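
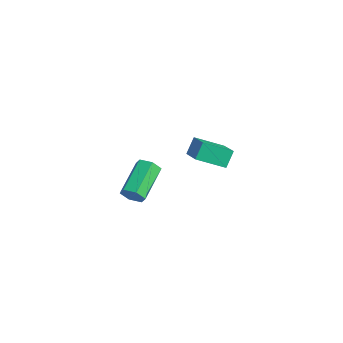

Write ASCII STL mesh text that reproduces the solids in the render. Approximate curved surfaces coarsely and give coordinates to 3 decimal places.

solid 
facet normal 0.518 -0.754 -0.404
outer loop
vertex 2.884 -4.321 0.668
vertex 2.482 -4.297 0.108
vertex 3.057 -3.917 0.136
endloop
endfacet
facet normal 0.817 0.299 0.493
outer loop
vertex 2.884 -4.321 0.668
vertex 3.057 -3.917 0.136
vertex 1.8 -2.747 1.513
endloop
endfacet
facet normal 0.817 0.298 0.493
outer loop
vertex 1.8 -2.747 1.513
vertex 3.057 -3.917 0.136
vertex 1.973 -2.342 0.981
endloop
endfacet
facet normal -0.519 0.753 0.404
outer loop
vertex 1.8 -2.747 1.513
vertex 1.973 -2.342 0.981
vertex 1.398 -2.723 0.952
endloop
endfacet
facet normal 0.518 -0.754 -0.404
outer loop
vertex 3.057 -3.917 0.136
vertex 2.482 -4.297 0.108
vertex 2.655 -3.893 -0.424
endloop
endfacet
facet normal 0.626 0.657 -0.421
outer loop
vertex 3.057 -3.917 0.136
vertex 2.655 -3.893 -0.424
vertex 1.973 -2.342 0.981
endloop
endfacet
facet normal 0.626 0.657 -0.421
outer loop
vertex 1.973 -2.342 0.981
vertex 2.655 -3.893 -0.424
vertex 1.571 -2.318 0.421
endloop
endfacet
facet normal -0.519 0.753 0.405
outer loop
vertex 1.973 -2.342 0.981
vertex 1.571 -2.318 0.421
vertex 1.398 -2.723 0.952
endloop
endfacet
facet normal 0.518 -0.754 -0.404
outer loop
vertex 2.655 -3.893 -0.424
vertex 2.482 -4.297 0.108
vertex 2.08 -4.273 -0.453
endloop
endfacet
facet normal -0.191 0.359 -0.914
outer loop
vertex 2.655 -3.893 -0.424
vertex 2.08 -4.273 -0.453
vertex 1.571 -2.318 0.421
endloop
endfacet
facet normal -0.192 0.359 -0.914
outer loop
vertex 1.571 -2.318 0.421
vertex 2.08 -4.273 -0.453
vertex 0.996 -2.699 0.392
endloop
endfacet
facet normal -0.519 0.753 0.405
outer loop
vertex 1.571 -2.318 0.421
vertex 0.996 -2.699 0.392
vertex 1.398 -2.723 0.952
endloop
endfacet
facet normal 0.519 -0.753 -0.404
outer loop
vertex 2.08 -4.273 -0.453
vertex 2.482 -4.297 0.108
vertex 1.907 -4.678 0.079
endloop
endfacet
facet normal -0.817 -0.298 -0.493
outer loop
vertex 2.08 -4.273 -0.453
vertex 1.907 -4.678 0.079
vertex 0.996 -2.699 0.392
endloop
endfacet
facet normal -0.818 -0.298 -0.492
outer loop
vertex 0.996 -2.699 0.392
vertex 1.907 -4.678 0.079
vertex 0.823 -3.103 0.924
endloop
endfacet
facet normal -0.518 0.754 0.404
outer loop
vertex 0.996 -2.699 0.392
vertex 0.823 -3.103 0.924
vertex 1.398 -2.723 0.952
endloop
endfacet
facet normal 0.519 -0.753 -0.405
outer loop
vertex 1.907 -4.678 0.079
vertex 2.482 -4.297 0.108
vertex 2.309 -4.702 0.639
endloop
endfacet
facet normal -0.626 -0.657 0.421
outer loop
vertex 1.907 -4.678 0.079
vertex 2.309 -4.702 0.639
vertex 0.823 -3.103 0.924
endloop
endfacet
facet normal -0.626 -0.657 0.421
outer loop
vertex 0.823 -3.103 0.924
vertex 2.309 -4.702 0.639
vertex 1.225 -3.127 1.484
endloop
endfacet
facet normal -0.518 0.754 0.404
outer loop
vertex 0.823 -3.103 0.924
vertex 1.225 -3.127 1.484
vertex 1.398 -2.723 0.952
endloop
endfacet
facet normal 0.519 -0.753 -0.405
outer loop
vertex 2.309 -4.702 0.639
vertex 2.482 -4.297 0.108
vertex 2.884 -4.321 0.668
endloop
endfacet
facet normal 0.191 -0.358 0.914
outer loop
vertex 2.309 -4.702 0.639
vertex 2.884 -4.321 0.668
vertex 1.225 -3.127 1.484
endloop
endfacet
facet normal 0.191 -0.359 0.914
outer loop
vertex 1.225 -3.127 1.484
vertex 2.884 -4.321 0.668
vertex 1.8 -2.747 1.513
endloop
endfacet
facet normal -0.518 0.754 0.404
outer loop
vertex 1.225 -3.127 1.484
vertex 1.8 -2.747 1.513
vertex 1.398 -2.723 0.952
endloop
endfacet
facet normal -0.875 0.221 -0.431
outer loop
vertex -2.429 2.358 -1.638
vertex -1.68 3.779 -2.428
vertex -2.155 1.724 -2.52
endloop
endfacet
facet normal -0.418 -0.794 0.441
outer loop
vertex -0.72 1.361 -1.812
vertex -2.429 2.358 -1.638
vertex -2.155 1.724 -2.52
endloop
endfacet
facet normal -0.874 0.221 -0.432
outer loop
vertex -2.155 1.724 -2.52
vertex -1.68 3.779 -2.428
vertex -1.405 3.145 -3.309
endloop
endfacet
facet normal 0.245 -0.566 -0.787
outer loop
vertex -1.405 3.145 -3.309
vertex -0.72 1.361 -1.812
vertex -2.155 1.724 -2.52
endloop
endfacet
facet normal -0.245 0.567 0.787
outer loop
vertex -2.429 2.358 -1.638
vertex -0.245 3.416 -1.72
vertex -1.68 3.779 -2.428
endloop
endfacet
facet normal -0.418 -0.794 0.441
outer loop
vertex -0.995 1.995 -0.931
vertex -2.429 2.358 -1.638
vertex -0.72 1.361 -1.812
endloop
endfacet
facet normal -0.245 0.566 0.787
outer loop
vertex -0.995 1.995 -0.931
vertex -0.245 3.416 -1.72
vertex -2.429 2.358 -1.638
endloop
endfacet
facet normal 0.418 0.794 -0.441
outer loop
vertex -1.68 3.779 -2.428
vertex -0.245 3.416 -1.72
vertex -1.405 3.145 -3.309
endloop
endfacet
facet normal 0.245 -0.566 -0.787
outer loop
vertex 0.029 2.782 -2.602
vertex -0.72 1.361 -1.812
vertex -1.405 3.145 -3.309
endloop
endfacet
facet normal 0.418 0.794 -0.441
outer loop
vertex -1.405 3.145 -3.309
vertex -0.245 3.416 -1.72
vertex 0.029 2.782 -2.602
endloop
endfacet
facet normal 0.874 -0.221 0.432
outer loop
vertex 0.029 2.782 -2.602
vertex -0.995 1.995 -0.931
vertex -0.72 1.361 -1.812
endloop
endfacet
facet normal 0.874 -0.222 0.431
outer loop
vertex -0.245 3.416 -1.72
vertex -0.995 1.995 -0.931
vertex 0.029 2.782 -2.602
endloop
endfacet

endsolid


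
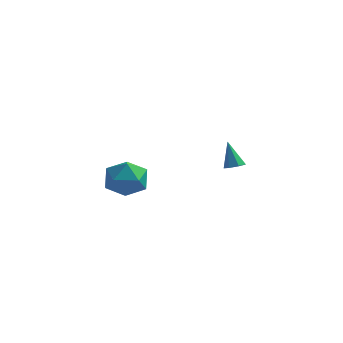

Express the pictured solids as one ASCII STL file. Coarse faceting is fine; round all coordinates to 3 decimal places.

solid 
facet normal 0.218 0.918 0.332
outer loop
vertex -3.68 -2.106 -1.945
vertex -4.124 -2.355 -0.965
vertex -3.051 -2.543 -1.149
endloop
endfacet
facet normal 0.690 0.706 -0.158
outer loop
vertex -3.68 -2.106 -1.945
vertex -3.051 -2.543 -1.149
vertex -2.939 -2.886 -2.192
endloop
endfacet
facet normal 0.335 0.558 -0.759
outer loop
vertex -3.68 -2.106 -1.945
vertex -2.939 -2.886 -2.192
vertex -3.942 -2.911 -2.653
endloop
endfacet
facet normal -0.358 0.680 -0.640
outer loop
vertex -3.68 -2.106 -1.945
vertex -3.942 -2.911 -2.653
vertex -4.674 -2.582 -1.895
endloop
endfacet
facet normal -0.430 0.902 0.034
outer loop
vertex -3.68 -2.106 -1.945
vertex -4.674 -2.582 -1.895
vertex -4.124 -2.355 -0.965
endloop
endfacet
facet normal 0.992 0.101 0.073
outer loop
vertex -2.939 -2.886 -2.192
vertex -3.051 -2.543 -1.149
vertex -2.926 -3.618 -1.365
endloop
endfacet
facet normal 0.227 0.445 0.866
outer loop
vertex -3.051 -2.543 -1.149
vertex -4.124 -2.355 -0.965
vertex -3.658 -3.289 -0.607
endloop
endfacet
facet normal -0.823 0.419 0.384
outer loop
vertex -4.124 -2.355 -0.965
vertex -4.674 -2.582 -1.895
vertex -4.661 -3.314 -1.068
endloop
endfacet
facet normal -0.705 0.060 -0.707
outer loop
vertex -4.674 -2.582 -1.895
vertex -3.942 -2.911 -2.653
vertex -4.549 -3.657 -2.111
endloop
endfacet
facet normal 0.417 -0.137 -0.899
outer loop
vertex -3.942 -2.911 -2.653
vertex -2.939 -2.886 -2.192
vertex -3.476 -3.845 -2.295
endloop
endfacet
facet normal 0.358 -0.680 0.640
outer loop
vertex -3.92 -4.094 -1.315
vertex -2.926 -3.618 -1.365
vertex -3.658 -3.289 -0.607
endloop
endfacet
facet normal -0.335 -0.558 0.759
outer loop
vertex -3.92 -4.094 -1.315
vertex -3.658 -3.289 -0.607
vertex -4.661 -3.314 -1.068
endloop
endfacet
facet normal -0.690 -0.706 0.158
outer loop
vertex -3.92 -4.094 -1.315
vertex -4.661 -3.314 -1.068
vertex -4.549 -3.657 -2.111
endloop
endfacet
facet normal -0.218 -0.918 -0.332
outer loop
vertex -3.92 -4.094 -1.315
vertex -4.549 -3.657 -2.111
vertex -3.476 -3.845 -2.295
endloop
endfacet
facet normal 0.430 -0.902 -0.034
outer loop
vertex -3.92 -4.094 -1.315
vertex -3.476 -3.845 -2.295
vertex -2.926 -3.618 -1.365
endloop
endfacet
facet normal 0.705 -0.060 0.707
outer loop
vertex -3.658 -3.289 -0.607
vertex -2.926 -3.618 -1.365
vertex -3.051 -2.543 -1.149
endloop
endfacet
facet normal -0.417 0.137 0.899
outer loop
vertex -4.661 -3.314 -1.068
vertex -3.658 -3.289 -0.607
vertex -4.124 -2.355 -0.965
endloop
endfacet
facet normal -0.992 -0.101 -0.073
outer loop
vertex -4.549 -3.657 -2.111
vertex -4.661 -3.314 -1.068
vertex -4.674 -2.582 -1.895
endloop
endfacet
facet normal -0.227 -0.445 -0.866
outer loop
vertex -3.476 -3.845 -2.295
vertex -4.549 -3.657 -2.111
vertex -3.942 -2.911 -2.653
endloop
endfacet
facet normal 0.823 -0.419 -0.384
outer loop
vertex -2.926 -3.618 -1.365
vertex -3.476 -3.845 -2.295
vertex -2.939 -2.886 -2.192
endloop
endfacet
facet normal 0.348 -0.205 -0.915
outer loop
vertex -0.912 3.394 -2.854
vertex -1.2 2.937 -2.861
vertex -1.346 3.43 -3.027
endloop
endfacet
facet normal 0.031 0.991 0.129
outer loop
vertex -0.912 3.394 -2.854
vertex -1.346 3.43 -3.027
vertex -1.72 3.243 -1.499
endloop
endfacet
facet normal 0.350 -0.204 -0.914
outer loop
vertex -1.346 3.43 -3.027
vertex -1.2 2.937 -2.861
vertex -1.67 3.095 -3.076
endloop
endfacet
facet normal -0.710 0.699 -0.088
outer loop
vertex -1.346 3.43 -3.027
vertex -1.67 3.095 -3.076
vertex -1.72 3.243 -1.499
endloop
endfacet
facet normal 0.350 -0.204 -0.914
outer loop
vertex -1.67 3.095 -3.076
vertex -1.2 2.937 -2.861
vertex -1.64 2.641 -2.963
endloop
endfacet
facet normal -0.997 -0.072 -0.025
outer loop
vertex -1.67 3.095 -3.076
vertex -1.64 2.641 -2.963
vertex -1.72 3.243 -1.499
endloop
endfacet
facet normal 0.349 -0.204 -0.915
outer loop
vertex -1.64 2.641 -2.963
vertex -1.2 2.937 -2.861
vertex -1.279 2.411 -2.774
endloop
endfacet
facet normal -0.614 -0.741 0.271
outer loop
vertex -1.64 2.641 -2.963
vertex -1.279 2.411 -2.774
vertex -1.72 3.243 -1.499
endloop
endfacet
facet normal 0.350 -0.204 -0.914
outer loop
vertex -1.279 2.411 -2.774
vertex -1.2 2.937 -2.861
vertex -0.859 2.576 -2.65
endloop
endfacet
facet normal 0.146 -0.805 0.576
outer loop
vertex -1.279 2.411 -2.774
vertex -0.859 2.576 -2.65
vertex -1.72 3.243 -1.499
endloop
endfacet
facet normal 0.348 -0.206 -0.915
outer loop
vertex -0.859 2.576 -2.65
vertex -1.2 2.937 -2.861
vertex -0.695 3.014 -2.686
endloop
endfacet
facet normal 0.718 -0.215 0.662
outer loop
vertex -0.859 2.576 -2.65
vertex -0.695 3.014 -2.686
vertex -1.72 3.243 -1.499
endloop
endfacet
facet normal 0.348 -0.205 -0.915
outer loop
vertex -0.695 3.014 -2.686
vertex -1.2 2.937 -2.861
vertex -0.912 3.394 -2.854
endloop
endfacet
facet normal 0.666 0.585 0.462
outer loop
vertex -0.695 3.014 -2.686
vertex -0.912 3.394 -2.854
vertex -1.72 3.243 -1.499
endloop
endfacet

endsolid


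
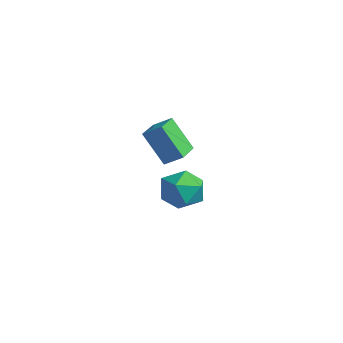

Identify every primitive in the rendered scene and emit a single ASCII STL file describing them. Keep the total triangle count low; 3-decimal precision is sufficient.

solid 
facet normal -0.423 -0.316 0.849
outer loop
vertex 2.98 -3.588 3.089
vertex 2.107 -2.685 2.99
vertex 2.501 -4.098 2.661
endloop
endfacet
facet normal 0.693 -0.717 0.078
outer loop
vertex 3.173 -3.595 1.31
vertex 2.98 -3.588 3.089
vertex 2.501 -4.098 2.661
endloop
endfacet
facet normal -0.423 -0.316 0.849
outer loop
vertex 2.501 -4.098 2.661
vertex 2.107 -2.685 2.99
vertex 1.628 -3.195 2.562
endloop
endfacet
facet normal -0.584 -0.622 -0.522
outer loop
vertex 1.628 -3.195 2.562
vertex 3.173 -3.595 1.31
vertex 2.501 -4.098 2.661
endloop
endfacet
facet normal 0.584 0.622 0.522
outer loop
vertex 2.98 -3.588 3.089
vertex 2.779 -2.182 1.639
vertex 2.107 -2.685 2.99
endloop
endfacet
facet normal 0.693 -0.717 0.078
outer loop
vertex 3.652 -3.085 1.738
vertex 2.98 -3.588 3.089
vertex 3.173 -3.595 1.31
endloop
endfacet
facet normal 0.584 0.622 0.522
outer loop
vertex 3.652 -3.085 1.738
vertex 2.779 -2.182 1.639
vertex 2.98 -3.588 3.089
endloop
endfacet
facet normal -0.693 0.717 -0.078
outer loop
vertex 2.107 -2.685 2.99
vertex 2.779 -2.182 1.639
vertex 1.628 -3.195 2.562
endloop
endfacet
facet normal -0.584 -0.622 -0.522
outer loop
vertex 2.3 -2.692 1.211
vertex 3.173 -3.595 1.31
vertex 1.628 -3.195 2.562
endloop
endfacet
facet normal -0.693 0.717 -0.078
outer loop
vertex 1.628 -3.195 2.562
vertex 2.779 -2.182 1.639
vertex 2.3 -2.692 1.211
endloop
endfacet
facet normal 0.423 0.316 -0.849
outer loop
vertex 2.3 -2.692 1.211
vertex 3.652 -3.085 1.738
vertex 3.173 -3.595 1.31
endloop
endfacet
facet normal 0.423 0.316 -0.849
outer loop
vertex 2.779 -2.182 1.639
vertex 3.652 -3.085 1.738
vertex 2.3 -2.692 1.211
endloop
endfacet
facet normal -0.616 0.788 -0.012
outer loop
vertex -0.754 -0.375 -2.706
vertex -1.111 -0.64 -1.788
vertex -0.309 -0.014 -1.863
endloop
endfacet
facet normal -0.022 0.923 -0.384
outer loop
vertex -0.754 -0.375 -2.706
vertex -0.309 -0.014 -1.863
vertex 0.263 -0.326 -2.647
endloop
endfacet
facet normal 0.031 0.435 -0.900
outer loop
vertex -0.754 -0.375 -2.706
vertex 0.263 -0.326 -2.647
vertex -0.186 -1.145 -3.058
endloop
endfacet
facet normal -0.530 -0.003 -0.848
outer loop
vertex -0.754 -0.375 -2.706
vertex -0.186 -1.145 -3.058
vertex -1.035 -1.339 -2.527
endloop
endfacet
facet normal -0.930 0.215 -0.299
outer loop
vertex -0.754 -0.375 -2.706
vertex -1.035 -1.339 -2.527
vertex -1.111 -0.64 -1.788
endloop
endfacet
facet normal 0.535 0.843 0.055
outer loop
vertex 0.263 -0.326 -2.647
vertex -0.309 -0.014 -1.863
vertex 0.535 -0.561 -1.693
endloop
endfacet
facet normal -0.425 0.623 0.656
outer loop
vertex -0.309 -0.014 -1.863
vertex -1.111 -0.64 -1.788
vertex -0.314 -0.755 -1.162
endloop
endfacet
facet normal -0.933 -0.304 0.191
outer loop
vertex -1.111 -0.64 -1.788
vertex -1.035 -1.339 -2.527
vertex -0.763 -1.574 -1.573
endloop
endfacet
facet normal -0.286 -0.658 -0.697
outer loop
vertex -1.035 -1.339 -2.527
vertex -0.186 -1.145 -3.058
vertex -0.191 -1.886 -2.357
endloop
endfacet
facet normal 0.621 0.052 -0.782
outer loop
vertex -0.186 -1.145 -3.058
vertex 0.263 -0.326 -2.647
vertex 0.611 -1.26 -2.432
endloop
endfacet
facet normal 0.530 0.003 0.848
outer loop
vertex 0.254 -1.525 -1.514
vertex 0.535 -0.561 -1.693
vertex -0.314 -0.755 -1.162
endloop
endfacet
facet normal -0.031 -0.435 0.900
outer loop
vertex 0.254 -1.525 -1.514
vertex -0.314 -0.755 -1.162
vertex -0.763 -1.574 -1.573
endloop
endfacet
facet normal 0.022 -0.923 0.384
outer loop
vertex 0.254 -1.525 -1.514
vertex -0.763 -1.574 -1.573
vertex -0.191 -1.886 -2.357
endloop
endfacet
facet normal 0.616 -0.788 0.012
outer loop
vertex 0.254 -1.525 -1.514
vertex -0.191 -1.886 -2.357
vertex 0.611 -1.26 -2.432
endloop
endfacet
facet normal 0.930 -0.215 0.299
outer loop
vertex 0.254 -1.525 -1.514
vertex 0.611 -1.26 -2.432
vertex 0.535 -0.561 -1.693
endloop
endfacet
facet normal 0.286 0.658 0.697
outer loop
vertex -0.314 -0.755 -1.162
vertex 0.535 -0.561 -1.693
vertex -0.309 -0.014 -1.863
endloop
endfacet
facet normal -0.621 -0.052 0.782
outer loop
vertex -0.763 -1.574 -1.573
vertex -0.314 -0.755 -1.162
vertex -1.111 -0.64 -1.788
endloop
endfacet
facet normal -0.535 -0.843 -0.055
outer loop
vertex -0.191 -1.886 -2.357
vertex -0.763 -1.574 -1.573
vertex -1.035 -1.339 -2.527
endloop
endfacet
facet normal 0.425 -0.623 -0.656
outer loop
vertex 0.611 -1.26 -2.432
vertex -0.191 -1.886 -2.357
vertex -0.186 -1.145 -3.058
endloop
endfacet
facet normal 0.933 0.304 -0.191
outer loop
vertex 0.535 -0.561 -1.693
vertex 0.611 -1.26 -2.432
vertex 0.263 -0.326 -2.647
endloop
endfacet

endsolid


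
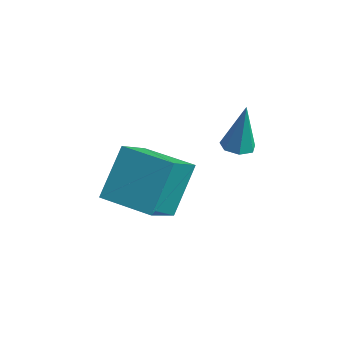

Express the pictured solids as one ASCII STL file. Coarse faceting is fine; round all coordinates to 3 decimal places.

solid 
facet normal -0.992 -0.121 0.041
outer loop
vertex -1.389 0.424 -3.301
vertex -1.49 1.755 -1.812
vertex -1.635 1.963 -4.694
endloop
endfacet
facet normal 0.051 -0.666 -0.744
outer loop
vertex 0.17 2.185 -4.768
vertex -1.389 0.424 -3.301
vertex -1.635 1.963 -4.694
endloop
endfacet
facet normal -0.992 -0.121 0.041
outer loop
vertex -1.635 1.963 -4.694
vertex -1.49 1.755 -1.812
vertex -1.736 3.294 -3.204
endloop
endfacet
facet normal -0.118 0.737 -0.666
outer loop
vertex -1.736 3.294 -3.204
vertex 0.17 2.185 -4.768
vertex -1.635 1.963 -4.694
endloop
endfacet
facet normal 0.118 -0.736 0.666
outer loop
vertex -1.389 0.424 -3.301
vertex 0.315 1.977 -1.886
vertex -1.49 1.755 -1.812
endloop
endfacet
facet normal 0.051 -0.665 -0.745
outer loop
vertex 0.416 0.646 -3.376
vertex -1.389 0.424 -3.301
vertex 0.17 2.185 -4.768
endloop
endfacet
facet normal 0.118 -0.737 0.666
outer loop
vertex 0.416 0.646 -3.376
vertex 0.315 1.977 -1.886
vertex -1.389 0.424 -3.301
endloop
endfacet
facet normal -0.051 0.665 0.745
outer loop
vertex -1.49 1.755 -1.812
vertex 0.315 1.977 -1.886
vertex -1.736 3.294 -3.204
endloop
endfacet
facet normal -0.118 0.736 -0.666
outer loop
vertex 0.069 3.516 -3.279
vertex 0.17 2.185 -4.768
vertex -1.736 3.294 -3.204
endloop
endfacet
facet normal -0.051 0.666 0.744
outer loop
vertex -1.736 3.294 -3.204
vertex 0.315 1.977 -1.886
vertex 0.069 3.516 -3.279
endloop
endfacet
facet normal 0.992 0.121 -0.041
outer loop
vertex 0.069 3.516 -3.279
vertex 0.416 0.646 -3.376
vertex 0.17 2.185 -4.768
endloop
endfacet
facet normal 0.992 0.121 -0.041
outer loop
vertex 0.315 1.977 -1.886
vertex 0.416 0.646 -3.376
vertex 0.069 3.516 -3.279
endloop
endfacet
facet normal -0.031 -0.213 -0.977
outer loop
vertex 2.086 2.885 -1.201
vertex 1.744 3.32 -1.285
vertex 2.304 3.308 -1.3
endloop
endfacet
facet normal 0.865 -0.365 0.345
outer loop
vertex 2.086 2.885 -1.201
vertex 2.304 3.308 -1.3
vertex 1.796 3.68 0.365
endloop
endfacet
facet normal -0.031 -0.213 -0.976
outer loop
vertex 2.304 3.308 -1.3
vertex 1.744 3.32 -1.285
vertex 2.1 3.74 -1.388
endloop
endfacet
facet normal 0.878 0.449 0.168
outer loop
vertex 2.304 3.308 -1.3
vertex 2.1 3.74 -1.388
vertex 1.796 3.68 0.365
endloop
endfacet
facet normal -0.032 -0.213 -0.977
outer loop
vertex 2.1 3.74 -1.388
vertex 1.744 3.32 -1.285
vertex 1.628 3.856 -1.398
endloop
endfacet
facet normal 0.237 0.969 0.074
outer loop
vertex 2.1 3.74 -1.388
vertex 1.628 3.856 -1.398
vertex 1.796 3.68 0.365
endloop
endfacet
facet normal -0.030 -0.212 -0.977
outer loop
vertex 1.628 3.856 -1.398
vertex 1.744 3.32 -1.285
vertex 1.244 3.569 -1.324
endloop
endfacet
facet normal -0.576 0.806 0.135
outer loop
vertex 1.628 3.856 -1.398
vertex 1.244 3.569 -1.324
vertex 1.796 3.68 0.365
endloop
endfacet
facet normal -0.030 -0.213 -0.977
outer loop
vertex 1.244 3.569 -1.324
vertex 1.744 3.32 -1.285
vertex 1.236 3.094 -1.22
endloop
endfacet
facet normal -0.949 0.083 0.305
outer loop
vertex 1.244 3.569 -1.324
vertex 1.236 3.094 -1.22
vertex 1.796 3.68 0.365
endloop
endfacet
facet normal -0.030 -0.214 -0.976
outer loop
vertex 1.236 3.094 -1.22
vertex 1.744 3.32 -1.285
vertex 1.611 2.79 -1.165
endloop
endfacet
facet normal -0.600 -0.658 0.455
outer loop
vertex 1.236 3.094 -1.22
vertex 1.611 2.79 -1.165
vertex 1.796 3.68 0.365
endloop
endfacet
facet normal -0.031 -0.213 -0.976
outer loop
vertex 1.611 2.79 -1.165
vertex 1.744 3.32 -1.285
vertex 2.086 2.885 -1.201
endloop
endfacet
facet normal 0.207 -0.856 0.473
outer loop
vertex 1.611 2.79 -1.165
vertex 2.086 2.885 -1.201
vertex 1.796 3.68 0.365
endloop
endfacet

endsolid


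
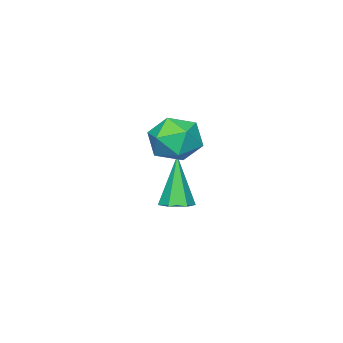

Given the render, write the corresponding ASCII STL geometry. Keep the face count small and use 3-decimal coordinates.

solid 
facet normal 0.231 0.192 -0.954
outer loop
vertex -2.169 -3.801 -0.843
vertex -2.594 -3.363 -0.858
vertex -2.022 -3.228 -0.692
endloop
endfacet
facet normal 0.855 -0.326 0.403
outer loop
vertex -2.169 -3.801 -0.843
vertex -2.022 -3.228 -0.692
vertex -3.066 -3.757 1.098
endloop
endfacet
facet normal 0.231 0.192 -0.954
outer loop
vertex -2.022 -3.228 -0.692
vertex -2.594 -3.363 -0.858
vertex -2.447 -2.79 -0.707
endloop
endfacet
facet normal 0.600 0.601 0.528
outer loop
vertex -2.022 -3.228 -0.692
vertex -2.447 -2.79 -0.707
vertex -3.066 -3.757 1.098
endloop
endfacet
facet normal 0.230 0.192 -0.954
outer loop
vertex -2.447 -2.79 -0.707
vertex -2.594 -3.363 -0.858
vertex -3.018 -2.926 -0.872
endloop
endfacet
facet normal -0.314 0.878 0.363
outer loop
vertex -2.447 -2.79 -0.707
vertex -3.018 -2.926 -0.872
vertex -3.066 -3.757 1.098
endloop
endfacet
facet normal 0.230 0.193 -0.954
outer loop
vertex -3.018 -2.926 -0.872
vertex -2.594 -3.363 -0.858
vertex -3.165 -3.498 -1.023
endloop
endfacet
facet normal -0.970 0.230 0.073
outer loop
vertex -3.018 -2.926 -0.872
vertex -3.165 -3.498 -1.023
vertex -3.066 -3.757 1.098
endloop
endfacet
facet normal 0.231 0.191 -0.954
outer loop
vertex -3.165 -3.498 -1.023
vertex -2.594 -3.363 -0.858
vertex -2.74 -3.936 -1.008
endloop
endfacet
facet normal -0.716 -0.696 -0.052
outer loop
vertex -3.165 -3.498 -1.023
vertex -2.74 -3.936 -1.008
vertex -3.066 -3.757 1.098
endloop
endfacet
facet normal 0.231 0.191 -0.954
outer loop
vertex -2.74 -3.936 -1.008
vertex -2.594 -3.363 -0.858
vertex -2.169 -3.801 -0.843
endloop
endfacet
facet normal 0.197 -0.974 0.113
outer loop
vertex -2.74 -3.936 -1.008
vertex -2.169 -3.801 -0.843
vertex -3.066 -3.757 1.098
endloop
endfacet
facet normal -0.126 0.346 0.930
outer loop
vertex -0.077 -0.784 3.884
vertex -0.947 -1.156 3.905
vertex -0.206 -1.668 4.196
endloop
endfacet
facet normal 0.562 0.201 0.802
outer loop
vertex -0.077 -0.784 3.884
vertex -0.206 -1.668 4.196
vertex 0.527 -1.467 3.632
endloop
endfacet
facet normal 0.769 0.591 0.243
outer loop
vertex -0.077 -0.784 3.884
vertex 0.527 -1.467 3.632
vertex 0.24 -0.831 2.994
endloop
endfacet
facet normal 0.211 0.977 0.024
outer loop
vertex -0.077 -0.784 3.884
vertex 0.24 -0.831 2.994
vertex -0.671 -0.638 3.162
endloop
endfacet
facet normal -0.342 0.826 0.449
outer loop
vertex -0.077 -0.784 3.884
vertex -0.671 -0.638 3.162
vertex -0.947 -1.156 3.905
endloop
endfacet
facet normal 0.613 -0.487 0.623
outer loop
vertex 0.527 -1.467 3.632
vertex -0.206 -1.668 4.196
vertex 0.031 -2.262 3.498
endloop
endfacet
facet normal -0.500 -0.253 0.828
outer loop
vertex -0.206 -1.668 4.196
vertex -0.947 -1.156 3.905
vertex -0.88 -2.069 3.666
endloop
endfacet
facet normal -0.851 0.523 0.048
outer loop
vertex -0.947 -1.156 3.905
vertex -0.671 -0.638 3.162
vertex -1.167 -1.433 3.028
endloop
endfacet
facet normal 0.045 0.768 -0.639
outer loop
vertex -0.671 -0.638 3.162
vertex 0.24 -0.831 2.994
vertex -0.434 -1.232 2.464
endloop
endfacet
facet normal 0.948 0.144 -0.283
outer loop
vertex 0.24 -0.831 2.994
vertex 0.527 -1.467 3.632
vertex 0.307 -1.744 2.755
endloop
endfacet
facet normal -0.211 -0.977 -0.024
outer loop
vertex -0.563 -2.116 2.776
vertex 0.031 -2.262 3.498
vertex -0.88 -2.069 3.666
endloop
endfacet
facet normal -0.769 -0.591 -0.243
outer loop
vertex -0.563 -2.116 2.776
vertex -0.88 -2.069 3.666
vertex -1.167 -1.433 3.028
endloop
endfacet
facet normal -0.562 -0.201 -0.802
outer loop
vertex -0.563 -2.116 2.776
vertex -1.167 -1.433 3.028
vertex -0.434 -1.232 2.464
endloop
endfacet
facet normal 0.126 -0.346 -0.930
outer loop
vertex -0.563 -2.116 2.776
vertex -0.434 -1.232 2.464
vertex 0.307 -1.744 2.755
endloop
endfacet
facet normal 0.342 -0.826 -0.449
outer loop
vertex -0.563 -2.116 2.776
vertex 0.307 -1.744 2.755
vertex 0.031 -2.262 3.498
endloop
endfacet
facet normal -0.045 -0.768 0.639
outer loop
vertex -0.88 -2.069 3.666
vertex 0.031 -2.262 3.498
vertex -0.206 -1.668 4.196
endloop
endfacet
facet normal -0.948 -0.144 0.283
outer loop
vertex -1.167 -1.433 3.028
vertex -0.88 -2.069 3.666
vertex -0.947 -1.156 3.905
endloop
endfacet
facet normal -0.613 0.487 -0.623
outer loop
vertex -0.434 -1.232 2.464
vertex -1.167 -1.433 3.028
vertex -0.671 -0.638 3.162
endloop
endfacet
facet normal 0.500 0.253 -0.828
outer loop
vertex 0.307 -1.744 2.755
vertex -0.434 -1.232 2.464
vertex 0.24 -0.831 2.994
endloop
endfacet
facet normal 0.851 -0.523 -0.048
outer loop
vertex 0.031 -2.262 3.498
vertex 0.307 -1.744 2.755
vertex 0.527 -1.467 3.632
endloop
endfacet

endsolid


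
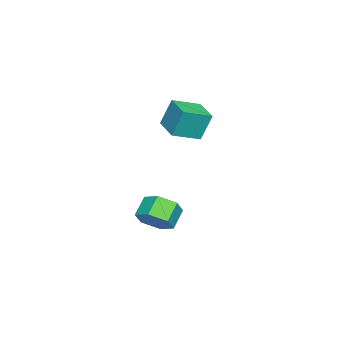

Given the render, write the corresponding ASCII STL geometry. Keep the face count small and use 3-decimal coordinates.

solid 
facet normal 0.777 -0.119 -0.618
outer loop
vertex 3.921 -0.547 -2.2
vertex 3.255 -0.45 -3.057
vertex 3.728 0.435 -2.632
endloop
endfacet
facet normal 0.604 0.417 0.679
outer loop
vertex 3.921 -0.547 -2.2
vertex 3.728 0.435 -2.632
vertex 2.872 -0.386 -1.366
endloop
endfacet
facet normal 0.603 0.418 0.679
outer loop
vertex 2.872 -0.386 -1.366
vertex 3.728 0.435 -2.632
vertex 2.678 0.595 -1.798
endloop
endfacet
facet normal -0.777 0.119 0.618
outer loop
vertex 2.872 -0.386 -1.366
vertex 2.678 0.595 -1.798
vertex 2.205 -0.29 -2.223
endloop
endfacet
facet normal 0.777 -0.118 -0.618
outer loop
vertex 3.728 0.435 -2.632
vertex 3.255 -0.45 -3.057
vertex 3.061 0.532 -3.489
endloop
endfacet
facet normal 0.148 0.989 -0.003
outer loop
vertex 3.728 0.435 -2.632
vertex 3.061 0.532 -3.489
vertex 2.678 0.595 -1.798
endloop
endfacet
facet normal 0.148 0.989 -0.003
outer loop
vertex 2.678 0.595 -1.798
vertex 3.061 0.532 -3.489
vertex 2.012 0.692 -2.655
endloop
endfacet
facet normal -0.777 0.119 0.618
outer loop
vertex 2.678 0.595 -1.798
vertex 2.012 0.692 -2.655
vertex 2.205 -0.29 -2.223
endloop
endfacet
facet normal 0.777 -0.118 -0.618
outer loop
vertex 3.061 0.532 -3.489
vertex 3.255 -0.45 -3.057
vertex 2.588 -0.354 -3.914
endloop
endfacet
facet normal -0.456 0.571 -0.683
outer loop
vertex 3.061 0.532 -3.489
vertex 2.588 -0.354 -3.914
vertex 2.012 0.692 -2.655
endloop
endfacet
facet normal -0.455 0.571 -0.683
outer loop
vertex 2.012 0.692 -2.655
vertex 2.588 -0.354 -3.914
vertex 1.539 -0.193 -3.08
endloop
endfacet
facet normal -0.777 0.119 0.618
outer loop
vertex 2.012 0.692 -2.655
vertex 1.539 -0.193 -3.08
vertex 2.205 -0.29 -2.223
endloop
endfacet
facet normal 0.777 -0.119 -0.618
outer loop
vertex 2.588 -0.354 -3.914
vertex 3.255 -0.45 -3.057
vertex 2.782 -1.335 -3.482
endloop
endfacet
facet normal -0.604 -0.418 -0.679
outer loop
vertex 2.588 -0.354 -3.914
vertex 2.782 -1.335 -3.482
vertex 1.539 -0.193 -3.08
endloop
endfacet
facet normal -0.603 -0.417 -0.679
outer loop
vertex 1.539 -0.193 -3.08
vertex 2.782 -1.335 -3.482
vertex 1.732 -1.175 -2.648
endloop
endfacet
facet normal -0.777 0.119 0.618
outer loop
vertex 1.539 -0.193 -3.08
vertex 1.732 -1.175 -2.648
vertex 2.205 -0.29 -2.223
endloop
endfacet
facet normal 0.777 -0.119 -0.618
outer loop
vertex 2.782 -1.335 -3.482
vertex 3.255 -0.45 -3.057
vertex 3.448 -1.432 -2.625
endloop
endfacet
facet normal -0.148 -0.989 0.003
outer loop
vertex 2.782 -1.335 -3.482
vertex 3.448 -1.432 -2.625
vertex 1.732 -1.175 -2.648
endloop
endfacet
facet normal -0.148 -0.989 0.003
outer loop
vertex 1.732 -1.175 -2.648
vertex 3.448 -1.432 -2.625
vertex 2.399 -1.272 -1.791
endloop
endfacet
facet normal -0.777 0.118 0.618
outer loop
vertex 1.732 -1.175 -2.648
vertex 2.399 -1.272 -1.791
vertex 2.205 -0.29 -2.223
endloop
endfacet
facet normal 0.777 -0.119 -0.618
outer loop
vertex 3.448 -1.432 -2.625
vertex 3.255 -0.45 -3.057
vertex 3.921 -0.547 -2.2
endloop
endfacet
facet normal 0.456 -0.571 0.683
outer loop
vertex 3.448 -1.432 -2.625
vertex 3.921 -0.547 -2.2
vertex 2.399 -1.272 -1.791
endloop
endfacet
facet normal 0.455 -0.571 0.683
outer loop
vertex 2.399 -1.272 -1.791
vertex 3.921 -0.547 -2.2
vertex 2.872 -0.386 -1.366
endloop
endfacet
facet normal -0.777 0.118 0.618
outer loop
vertex 2.399 -1.272 -1.791
vertex 2.872 -0.386 -1.366
vertex 2.205 -0.29 -2.223
endloop
endfacet
facet normal -0.775 -0.623 0.105
outer loop
vertex 0.857 -0.285 4.701
vertex -0.194 0.928 4.139
vertex 1.084 -0.84 3.078
endloop
endfacet
facet normal 0.618 -0.714 0.330
outer loop
vertex 2.394 0.212 2.901
vertex 0.857 -0.285 4.701
vertex 1.084 -0.84 3.078
endloop
endfacet
facet normal -0.775 -0.623 0.105
outer loop
vertex 1.084 -0.84 3.078
vertex -0.194 0.928 4.139
vertex 0.033 0.372 2.516
endloop
endfacet
facet normal 0.131 -0.321 -0.938
outer loop
vertex 0.033 0.372 2.516
vertex 2.394 0.212 2.901
vertex 1.084 -0.84 3.078
endloop
endfacet
facet normal -0.131 0.321 0.938
outer loop
vertex 0.857 -0.285 4.701
vertex 1.116 1.98 3.962
vertex -0.194 0.928 4.139
endloop
endfacet
facet normal 0.618 -0.713 0.331
outer loop
vertex 2.167 0.768 4.524
vertex 0.857 -0.285 4.701
vertex 2.394 0.212 2.901
endloop
endfacet
facet normal -0.131 0.321 0.938
outer loop
vertex 2.167 0.768 4.524
vertex 1.116 1.98 3.962
vertex 0.857 -0.285 4.701
endloop
endfacet
facet normal -0.618 0.713 -0.331
outer loop
vertex -0.194 0.928 4.139
vertex 1.116 1.98 3.962
vertex 0.033 0.372 2.516
endloop
endfacet
facet normal 0.131 -0.321 -0.938
outer loop
vertex 1.343 1.425 2.339
vertex 2.394 0.212 2.901
vertex 0.033 0.372 2.516
endloop
endfacet
facet normal -0.618 0.713 -0.330
outer loop
vertex 0.033 0.372 2.516
vertex 1.116 1.98 3.962
vertex 1.343 1.425 2.339
endloop
endfacet
facet normal 0.775 0.623 -0.105
outer loop
vertex 1.343 1.425 2.339
vertex 2.167 0.768 4.524
vertex 2.394 0.212 2.901
endloop
endfacet
facet normal 0.775 0.623 -0.105
outer loop
vertex 1.116 1.98 3.962
vertex 2.167 0.768 4.524
vertex 1.343 1.425 2.339
endloop
endfacet

endsolid


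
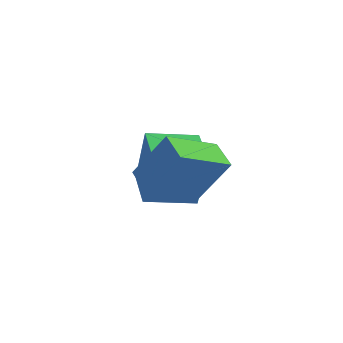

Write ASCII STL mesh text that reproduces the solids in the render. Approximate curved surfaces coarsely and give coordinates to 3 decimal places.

solid 
facet normal -0.552 -0.081 -0.830
outer loop
vertex -1.974 -1.78 1.945
vertex -2.801 -1.168 2.435
vertex -1.184 -0.169 1.263
endloop
endfacet
facet normal 0.726 -0.538 -0.430
outer loop
vertex -0.119 -0.012 2.865
vertex -1.974 -1.78 1.945
vertex -1.184 -0.169 1.263
endloop
endfacet
facet normal -0.551 -0.081 -0.830
outer loop
vertex -1.184 -0.169 1.263
vertex -2.801 -1.168 2.435
vertex -2.012 0.444 1.753
endloop
endfacet
facet normal 0.411 0.839 -0.356
outer loop
vertex -2.012 0.444 1.753
vertex -0.119 -0.012 2.865
vertex -1.184 -0.169 1.263
endloop
endfacet
facet normal -0.411 -0.840 0.355
outer loop
vertex -1.974 -1.78 1.945
vertex -1.736 -1.011 4.037
vertex -2.801 -1.168 2.435
endloop
endfacet
facet normal 0.725 -0.537 -0.430
outer loop
vertex -0.908 -1.624 3.547
vertex -1.974 -1.78 1.945
vertex -0.119 -0.012 2.865
endloop
endfacet
facet normal -0.411 -0.839 0.355
outer loop
vertex -0.908 -1.624 3.547
vertex -1.736 -1.011 4.037
vertex -1.974 -1.78 1.945
endloop
endfacet
facet normal -0.726 0.537 0.430
outer loop
vertex -2.801 -1.168 2.435
vertex -1.736 -1.011 4.037
vertex -2.012 0.444 1.753
endloop
endfacet
facet normal 0.411 0.840 -0.355
outer loop
vertex -0.946 0.6 3.355
vertex -0.119 -0.012 2.865
vertex -2.012 0.444 1.753
endloop
endfacet
facet normal -0.725 0.538 0.430
outer loop
vertex -2.012 0.444 1.753
vertex -1.736 -1.011 4.037
vertex -0.946 0.6 3.355
endloop
endfacet
facet normal 0.552 0.081 0.830
outer loop
vertex -0.946 0.6 3.355
vertex -0.908 -1.624 3.547
vertex -0.119 -0.012 2.865
endloop
endfacet
facet normal 0.551 0.081 0.830
outer loop
vertex -1.736 -1.011 4.037
vertex -0.908 -1.624 3.547
vertex -0.946 0.6 3.355
endloop
endfacet
facet normal -0.609 0.766 0.208
outer loop
vertex -4.27 2.007 2.785
vertex -2.951 3.109 2.589
vertex -4.741 2.199 0.696
endloop
endfacet
facet normal -0.762 -0.637 0.113
outer loop
vertex -3.669 0.851 0.331
vertex -4.27 2.007 2.785
vertex -4.741 2.199 0.696
endloop
endfacet
facet normal -0.609 0.766 0.207
outer loop
vertex -4.741 2.199 0.696
vertex -2.951 3.109 2.589
vertex -3.421 3.301 0.5
endloop
endfacet
facet normal -0.219 0.089 -0.972
outer loop
vertex -3.421 3.301 0.5
vertex -3.669 0.851 0.331
vertex -4.741 2.199 0.696
endloop
endfacet
facet normal 0.219 -0.089 0.972
outer loop
vertex -4.27 2.007 2.785
vertex -1.879 1.761 2.224
vertex -2.951 3.109 2.589
endloop
endfacet
facet normal -0.763 -0.637 0.113
outer loop
vertex -3.199 0.659 2.42
vertex -4.27 2.007 2.785
vertex -3.669 0.851 0.331
endloop
endfacet
facet normal 0.219 -0.089 0.972
outer loop
vertex -3.199 0.659 2.42
vertex -1.879 1.761 2.224
vertex -4.27 2.007 2.785
endloop
endfacet
facet normal 0.763 0.637 -0.113
outer loop
vertex -2.951 3.109 2.589
vertex -1.879 1.761 2.224
vertex -3.421 3.301 0.5
endloop
endfacet
facet normal -0.219 0.089 -0.972
outer loop
vertex -2.35 1.953 0.135
vertex -3.669 0.851 0.331
vertex -3.421 3.301 0.5
endloop
endfacet
facet normal 0.763 0.637 -0.113
outer loop
vertex -3.421 3.301 0.5
vertex -1.879 1.761 2.224
vertex -2.35 1.953 0.135
endloop
endfacet
facet normal 0.609 -0.766 -0.207
outer loop
vertex -2.35 1.953 0.135
vertex -3.199 0.659 2.42
vertex -3.669 0.851 0.331
endloop
endfacet
facet normal 0.609 -0.766 -0.208
outer loop
vertex -1.879 1.761 2.224
vertex -3.199 0.659 2.42
vertex -2.35 1.953 0.135
endloop
endfacet

endsolid


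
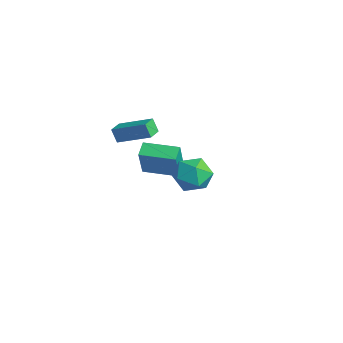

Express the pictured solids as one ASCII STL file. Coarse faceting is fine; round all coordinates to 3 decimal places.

solid 
facet normal -0.617 0.777 -0.124
outer loop
vertex -3.808 -1.07 0.8
vertex -2.36 0.218 1.66
vertex -3.445 -0.916 -0.042
endloop
endfacet
facet normal -0.683 -0.607 -0.406
outer loop
vertex -2.84 -1.678 0.08
vertex -3.808 -1.07 0.8
vertex -3.445 -0.916 -0.042
endloop
endfacet
facet normal -0.616 0.778 -0.125
outer loop
vertex -3.445 -0.916 -0.042
vertex -2.36 0.218 1.66
vertex -1.996 0.371 0.818
endloop
endfacet
facet normal 0.391 0.165 -0.906
outer loop
vertex -1.996 0.371 0.818
vertex -2.84 -1.678 0.08
vertex -3.445 -0.916 -0.042
endloop
endfacet
facet normal -0.391 -0.165 0.906
outer loop
vertex -3.808 -1.07 0.8
vertex -1.755 -0.544 1.782
vertex -2.36 0.218 1.66
endloop
endfacet
facet normal -0.683 -0.607 -0.406
outer loop
vertex -3.204 -1.831 0.922
vertex -3.808 -1.07 0.8
vertex -2.84 -1.678 0.08
endloop
endfacet
facet normal -0.391 -0.165 0.906
outer loop
vertex -3.204 -1.831 0.922
vertex -1.755 -0.544 1.782
vertex -3.808 -1.07 0.8
endloop
endfacet
facet normal 0.683 0.607 0.406
outer loop
vertex -2.36 0.218 1.66
vertex -1.755 -0.544 1.782
vertex -1.996 0.371 0.818
endloop
endfacet
facet normal 0.391 0.165 -0.905
outer loop
vertex -1.392 -0.39 0.94
vertex -2.84 -1.678 0.08
vertex -1.996 0.371 0.818
endloop
endfacet
facet normal 0.683 0.607 0.406
outer loop
vertex -1.996 0.371 0.818
vertex -1.755 -0.544 1.782
vertex -1.392 -0.39 0.94
endloop
endfacet
facet normal 0.617 -0.777 0.125
outer loop
vertex -1.392 -0.39 0.94
vertex -3.204 -1.831 0.922
vertex -2.84 -1.678 0.08
endloop
endfacet
facet normal 0.617 -0.777 0.124
outer loop
vertex -1.755 -0.544 1.782
vertex -3.204 -1.831 0.922
vertex -1.392 -0.39 0.94
endloop
endfacet
facet normal -0.674 0.627 0.390
outer loop
vertex -3.512 0.205 -0.941
vertex -2.101 1.733 -0.96
vertex -4.126 0.747 -2.874
endloop
endfacet
facet normal -0.678 -0.735 0.009
outer loop
vertex -3.459 0.127 -3.26
vertex -3.512 0.205 -0.941
vertex -4.126 0.747 -2.874
endloop
endfacet
facet normal -0.674 0.627 0.391
outer loop
vertex -4.126 0.747 -2.874
vertex -2.101 1.733 -0.96
vertex -2.716 2.276 -2.893
endloop
endfacet
facet normal -0.293 0.258 -0.921
outer loop
vertex -2.716 2.276 -2.893
vertex -3.459 0.127 -3.26
vertex -4.126 0.747 -2.874
endloop
endfacet
facet normal 0.292 -0.259 0.921
outer loop
vertex -3.512 0.205 -0.941
vertex -1.434 1.113 -1.346
vertex -2.101 1.733 -0.96
endloop
endfacet
facet normal -0.678 -0.735 0.009
outer loop
vertex -2.844 -0.416 -1.327
vertex -3.512 0.205 -0.941
vertex -3.459 0.127 -3.26
endloop
endfacet
facet normal 0.292 -0.258 0.921
outer loop
vertex -2.844 -0.416 -1.327
vertex -1.434 1.113 -1.346
vertex -3.512 0.205 -0.941
endloop
endfacet
facet normal 0.678 0.735 -0.009
outer loop
vertex -2.101 1.733 -0.96
vertex -1.434 1.113 -1.346
vertex -2.716 2.276 -2.893
endloop
endfacet
facet normal -0.292 0.258 -0.921
outer loop
vertex -2.048 1.655 -3.279
vertex -3.459 0.127 -3.26
vertex -2.716 2.276 -2.893
endloop
endfacet
facet normal 0.678 0.735 -0.009
outer loop
vertex -2.716 2.276 -2.893
vertex -1.434 1.113 -1.346
vertex -2.048 1.655 -3.279
endloop
endfacet
facet normal 0.674 -0.627 -0.391
outer loop
vertex -2.048 1.655 -3.279
vertex -2.844 -0.416 -1.327
vertex -3.459 0.127 -3.26
endloop
endfacet
facet normal 0.674 -0.627 -0.390
outer loop
vertex -1.434 1.113 -1.346
vertex -2.844 -0.416 -1.327
vertex -2.048 1.655 -3.279
endloop
endfacet
facet normal 0.052 0.942 0.331
outer loop
vertex 3.289 0.438 0.959
vertex 3.331 0.049 2.059
vertex 4.318 0.206 1.457
endloop
endfacet
facet normal 0.351 0.882 -0.315
outer loop
vertex 3.289 0.438 0.959
vertex 4.318 0.206 1.457
vertex 4.121 -0.11 0.351
endloop
endfacet
facet normal -0.143 0.630 -0.763
outer loop
vertex 3.289 0.438 0.959
vertex 4.121 -0.11 0.351
vertex 3.011 -0.461 0.269
endloop
endfacet
facet normal -0.747 0.534 -0.395
outer loop
vertex 3.289 0.438 0.959
vertex 3.011 -0.461 0.269
vertex 2.523 -0.363 1.325
endloop
endfacet
facet normal -0.626 0.727 0.281
outer loop
vertex 3.289 0.438 0.959
vertex 2.523 -0.363 1.325
vertex 3.331 0.049 2.059
endloop
endfacet
facet normal 0.876 0.400 -0.270
outer loop
vertex 4.121 -0.11 0.351
vertex 4.318 0.206 1.457
vertex 4.677 -0.837 1.075
endloop
endfacet
facet normal 0.392 0.498 0.773
outer loop
vertex 4.318 0.206 1.457
vertex 3.331 0.049 2.059
vertex 4.189 -0.739 2.131
endloop
endfacet
facet normal -0.706 0.150 0.693
outer loop
vertex 3.331 0.049 2.059
vertex 2.523 -0.363 1.325
vertex 3.079 -1.09 2.049
endloop
endfacet
facet normal -0.901 -0.163 -0.401
outer loop
vertex 2.523 -0.363 1.325
vertex 3.011 -0.461 0.269
vertex 2.882 -1.406 0.943
endloop
endfacet
facet normal 0.076 -0.008 -0.997
outer loop
vertex 3.011 -0.461 0.269
vertex 4.121 -0.11 0.351
vertex 3.869 -1.249 0.341
endloop
endfacet
facet normal 0.747 -0.534 0.395
outer loop
vertex 3.911 -1.638 1.441
vertex 4.677 -0.837 1.075
vertex 4.189 -0.739 2.131
endloop
endfacet
facet normal 0.143 -0.630 0.763
outer loop
vertex 3.911 -1.638 1.441
vertex 4.189 -0.739 2.131
vertex 3.079 -1.09 2.049
endloop
endfacet
facet normal -0.351 -0.882 0.315
outer loop
vertex 3.911 -1.638 1.441
vertex 3.079 -1.09 2.049
vertex 2.882 -1.406 0.943
endloop
endfacet
facet normal -0.052 -0.942 -0.331
outer loop
vertex 3.911 -1.638 1.441
vertex 2.882 -1.406 0.943
vertex 3.869 -1.249 0.341
endloop
endfacet
facet normal 0.626 -0.727 -0.281
outer loop
vertex 3.911 -1.638 1.441
vertex 3.869 -1.249 0.341
vertex 4.677 -0.837 1.075
endloop
endfacet
facet normal 0.901 0.163 0.401
outer loop
vertex 4.189 -0.739 2.131
vertex 4.677 -0.837 1.075
vertex 4.318 0.206 1.457
endloop
endfacet
facet normal -0.076 0.008 0.997
outer loop
vertex 3.079 -1.09 2.049
vertex 4.189 -0.739 2.131
vertex 3.331 0.049 2.059
endloop
endfacet
facet normal -0.876 -0.400 0.270
outer loop
vertex 2.882 -1.406 0.943
vertex 3.079 -1.09 2.049
vertex 2.523 -0.363 1.325
endloop
endfacet
facet normal -0.392 -0.498 -0.773
outer loop
vertex 3.869 -1.249 0.341
vertex 2.882 -1.406 0.943
vertex 3.011 -0.461 0.269
endloop
endfacet
facet normal 0.706 -0.150 -0.693
outer loop
vertex 4.677 -0.837 1.075
vertex 3.869 -1.249 0.341
vertex 4.121 -0.11 0.351
endloop
endfacet

endsolid


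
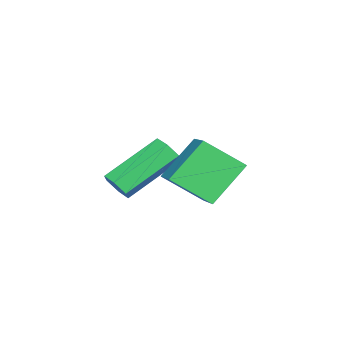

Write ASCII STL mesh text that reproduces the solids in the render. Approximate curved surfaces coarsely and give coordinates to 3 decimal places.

solid 
facet normal 0.731 -0.441 -0.521
outer loop
vertex -1.113 -2.453 2.418
vertex -1.473 -2.583 2.023
vertex -1.2 -2.105 2.001
endloop
endfacet
facet normal 0.664 0.636 0.393
outer loop
vertex -1.113 -2.453 2.418
vertex -1.2 -2.105 2.001
vertex -2.648 -1.527 3.512
endloop
endfacet
facet normal 0.663 0.637 0.392
outer loop
vertex -2.648 -1.527 3.512
vertex -1.2 -2.105 2.001
vertex -2.735 -1.18 3.095
endloop
endfacet
facet normal -0.732 0.441 0.520
outer loop
vertex -2.648 -1.527 3.512
vertex -2.735 -1.18 3.095
vertex -3.007 -1.657 3.117
endloop
endfacet
facet normal 0.731 -0.442 -0.520
outer loop
vertex -1.2 -2.105 2.001
vertex -1.473 -2.583 2.023
vertex -1.56 -2.236 1.606
endloop
endfacet
facet normal 0.192 0.866 -0.462
outer loop
vertex -1.2 -2.105 2.001
vertex -1.56 -2.236 1.606
vertex -2.735 -1.18 3.095
endloop
endfacet
facet normal 0.194 0.866 -0.461
outer loop
vertex -2.735 -1.18 3.095
vertex -1.56 -2.236 1.606
vertex -3.095 -1.31 2.7
endloop
endfacet
facet normal -0.731 0.441 0.521
outer loop
vertex -2.735 -1.18 3.095
vertex -3.095 -1.31 2.7
vertex -3.007 -1.657 3.117
endloop
endfacet
facet normal 0.732 -0.441 -0.520
outer loop
vertex -1.56 -2.236 1.606
vertex -1.473 -2.583 2.023
vertex -1.832 -2.713 1.628
endloop
endfacet
facet normal -0.470 0.229 -0.853
outer loop
vertex -1.56 -2.236 1.606
vertex -1.832 -2.713 1.628
vertex -3.095 -1.31 2.7
endloop
endfacet
facet normal -0.470 0.229 -0.853
outer loop
vertex -3.095 -1.31 2.7
vertex -1.832 -2.713 1.628
vertex -3.367 -1.787 2.722
endloop
endfacet
facet normal -0.731 0.441 0.521
outer loop
vertex -3.095 -1.31 2.7
vertex -3.367 -1.787 2.722
vertex -3.007 -1.657 3.117
endloop
endfacet
facet normal 0.732 -0.441 -0.520
outer loop
vertex -1.832 -2.713 1.628
vertex -1.473 -2.583 2.023
vertex -1.745 -3.06 2.045
endloop
endfacet
facet normal -0.664 -0.637 -0.392
outer loop
vertex -1.832 -2.713 1.628
vertex -1.745 -3.06 2.045
vertex -3.367 -1.787 2.722
endloop
endfacet
facet normal -0.664 -0.637 -0.393
outer loop
vertex -3.367 -1.787 2.722
vertex -1.745 -3.06 2.045
vertex -3.28 -2.135 3.139
endloop
endfacet
facet normal -0.731 0.441 0.521
outer loop
vertex -3.367 -1.787 2.722
vertex -3.28 -2.135 3.139
vertex -3.007 -1.657 3.117
endloop
endfacet
facet normal 0.731 -0.441 -0.521
outer loop
vertex -1.745 -3.06 2.045
vertex -1.473 -2.583 2.023
vertex -1.385 -2.93 2.44
endloop
endfacet
facet normal -0.193 -0.866 0.461
outer loop
vertex -1.745 -3.06 2.045
vertex -1.385 -2.93 2.44
vertex -3.28 -2.135 3.139
endloop
endfacet
facet normal -0.192 -0.865 0.462
outer loop
vertex -3.28 -2.135 3.139
vertex -1.385 -2.93 2.44
vertex -2.92 -2.004 3.534
endloop
endfacet
facet normal -0.731 0.442 0.520
outer loop
vertex -3.28 -2.135 3.139
vertex -2.92 -2.004 3.534
vertex -3.007 -1.657 3.117
endloop
endfacet
facet normal 0.731 -0.441 -0.521
outer loop
vertex -1.385 -2.93 2.44
vertex -1.473 -2.583 2.023
vertex -1.113 -2.453 2.418
endloop
endfacet
facet normal 0.470 -0.229 0.853
outer loop
vertex -1.385 -2.93 2.44
vertex -1.113 -2.453 2.418
vertex -2.92 -2.004 3.534
endloop
endfacet
facet normal 0.470 -0.229 0.853
outer loop
vertex -2.92 -2.004 3.534
vertex -1.113 -2.453 2.418
vertex -2.648 -1.527 3.512
endloop
endfacet
facet normal -0.732 0.441 0.520
outer loop
vertex -2.92 -2.004 3.534
vertex -2.648 -1.527 3.512
vertex -3.007 -1.657 3.117
endloop
endfacet
facet normal -0.641 0.311 0.702
outer loop
vertex -1.981 -0.292 4.355
vertex -0.863 0.57 4.994
vertex -2.375 0.863 3.484
endloop
endfacet
facet normal -0.721 -0.557 -0.412
outer loop
vertex -1.317 0.35 2.326
vertex -1.981 -0.292 4.355
vertex -2.375 0.863 3.484
endloop
endfacet
facet normal -0.641 0.311 0.702
outer loop
vertex -2.375 0.863 3.484
vertex -0.863 0.57 4.994
vertex -1.256 1.726 4.123
endloop
endfacet
facet normal -0.262 0.770 -0.581
outer loop
vertex -1.256 1.726 4.123
vertex -1.317 0.35 2.326
vertex -2.375 0.863 3.484
endloop
endfacet
facet normal 0.262 -0.771 0.581
outer loop
vertex -1.981 -0.292 4.355
vertex 0.195 0.057 3.836
vertex -0.863 0.57 4.994
endloop
endfacet
facet normal -0.722 -0.556 -0.412
outer loop
vertex -0.924 -0.806 3.197
vertex -1.981 -0.292 4.355
vertex -1.317 0.35 2.326
endloop
endfacet
facet normal 0.262 -0.770 0.581
outer loop
vertex -0.924 -0.806 3.197
vertex 0.195 0.057 3.836
vertex -1.981 -0.292 4.355
endloop
endfacet
facet normal 0.721 0.556 0.413
outer loop
vertex -0.863 0.57 4.994
vertex 0.195 0.057 3.836
vertex -1.256 1.726 4.123
endloop
endfacet
facet normal -0.262 0.771 -0.581
outer loop
vertex -0.199 1.212 2.965
vertex -1.317 0.35 2.326
vertex -1.256 1.726 4.123
endloop
endfacet
facet normal 0.722 0.557 0.412
outer loop
vertex -1.256 1.726 4.123
vertex 0.195 0.057 3.836
vertex -0.199 1.212 2.965
endloop
endfacet
facet normal 0.641 -0.311 -0.702
outer loop
vertex -0.199 1.212 2.965
vertex -0.924 -0.806 3.197
vertex -1.317 0.35 2.326
endloop
endfacet
facet normal 0.641 -0.311 -0.702
outer loop
vertex 0.195 0.057 3.836
vertex -0.924 -0.806 3.197
vertex -0.199 1.212 2.965
endloop
endfacet

endsolid


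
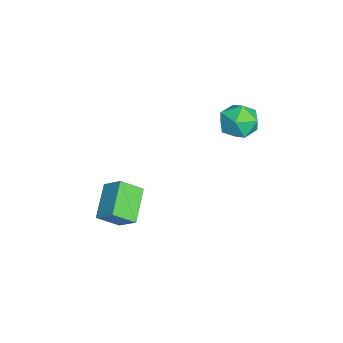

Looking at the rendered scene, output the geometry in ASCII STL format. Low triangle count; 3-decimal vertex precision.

solid 
facet normal -0.058 0.998 0.039
outer loop
vertex 2.229 4.475 2.668
vertex 1.527 4.396 3.636
vertex 2.718 4.46 3.763
endloop
endfacet
facet normal 0.565 0.789 -0.241
outer loop
vertex 2.229 4.475 2.668
vertex 2.718 4.46 3.763
vertex 3.218 3.83 2.874
endloop
endfacet
facet normal 0.425 0.391 -0.816
outer loop
vertex 2.229 4.475 2.668
vertex 3.218 3.83 2.874
vertex 2.338 3.377 2.199
endloop
endfacet
facet normal -0.284 0.353 -0.892
outer loop
vertex 2.229 4.475 2.668
vertex 2.338 3.377 2.199
vertex 1.293 3.727 2.67
endloop
endfacet
facet normal -0.582 0.728 -0.363
outer loop
vertex 2.229 4.475 2.668
vertex 1.293 3.727 2.67
vertex 1.527 4.396 3.636
endloop
endfacet
facet normal 0.896 0.375 0.238
outer loop
vertex 3.218 3.83 2.874
vertex 2.718 4.46 3.763
vertex 3.127 3.353 3.97
endloop
endfacet
facet normal -0.112 0.714 0.692
outer loop
vertex 2.718 4.46 3.763
vertex 1.527 4.396 3.636
vertex 2.082 3.703 4.441
endloop
endfacet
facet normal -0.960 0.277 0.041
outer loop
vertex 1.527 4.396 3.636
vertex 1.293 3.727 2.67
vertex 1.202 3.25 3.766
endloop
endfacet
facet normal -0.477 -0.329 -0.815
outer loop
vertex 1.293 3.727 2.67
vertex 2.338 3.377 2.199
vertex 1.702 2.62 2.877
endloop
endfacet
facet normal 0.669 -0.268 -0.693
outer loop
vertex 2.338 3.377 2.199
vertex 3.218 3.83 2.874
vertex 2.893 2.684 3.004
endloop
endfacet
facet normal 0.284 -0.353 0.892
outer loop
vertex 2.191 2.605 3.972
vertex 3.127 3.353 3.97
vertex 2.082 3.703 4.441
endloop
endfacet
facet normal -0.425 -0.391 0.816
outer loop
vertex 2.191 2.605 3.972
vertex 2.082 3.703 4.441
vertex 1.202 3.25 3.766
endloop
endfacet
facet normal -0.565 -0.789 0.241
outer loop
vertex 2.191 2.605 3.972
vertex 1.202 3.25 3.766
vertex 1.702 2.62 2.877
endloop
endfacet
facet normal 0.058 -0.998 -0.039
outer loop
vertex 2.191 2.605 3.972
vertex 1.702 2.62 2.877
vertex 2.893 2.684 3.004
endloop
endfacet
facet normal 0.582 -0.728 0.363
outer loop
vertex 2.191 2.605 3.972
vertex 2.893 2.684 3.004
vertex 3.127 3.353 3.97
endloop
endfacet
facet normal 0.477 0.329 0.815
outer loop
vertex 2.082 3.703 4.441
vertex 3.127 3.353 3.97
vertex 2.718 4.46 3.763
endloop
endfacet
facet normal -0.669 0.268 0.693
outer loop
vertex 1.202 3.25 3.766
vertex 2.082 3.703 4.441
vertex 1.527 4.396 3.636
endloop
endfacet
facet normal -0.896 -0.375 -0.238
outer loop
vertex 1.702 2.62 2.877
vertex 1.202 3.25 3.766
vertex 1.293 3.727 2.67
endloop
endfacet
facet normal 0.112 -0.714 -0.692
outer loop
vertex 2.893 2.684 3.004
vertex 1.702 2.62 2.877
vertex 2.338 3.377 2.199
endloop
endfacet
facet normal 0.960 -0.277 -0.041
outer loop
vertex 3.127 3.353 3.97
vertex 2.893 2.684 3.004
vertex 3.218 3.83 2.874
endloop
endfacet
facet normal -0.470 -0.618 -0.630
outer loop
vertex 2.028 -3.388 -2.133
vertex 1.718 -2.209 -3.058
vertex 3.901 -3.727 -3.196
endloop
endfacet
facet normal 0.203 -0.771 0.604
outer loop
vertex 4.582 -2.831 -2.282
vertex 2.028 -3.388 -2.133
vertex 3.901 -3.727 -3.196
endloop
endfacet
facet normal -0.470 -0.618 -0.630
outer loop
vertex 3.901 -3.727 -3.196
vertex 1.718 -2.209 -3.058
vertex 3.591 -2.549 -4.121
endloop
endfacet
facet normal 0.859 -0.156 -0.487
outer loop
vertex 3.591 -2.549 -4.121
vertex 4.582 -2.831 -2.282
vertex 3.901 -3.727 -3.196
endloop
endfacet
facet normal -0.859 0.156 0.487
outer loop
vertex 2.028 -3.388 -2.133
vertex 2.399 -1.313 -2.144
vertex 1.718 -2.209 -3.058
endloop
endfacet
facet normal 0.203 -0.770 0.604
outer loop
vertex 2.709 -2.491 -1.219
vertex 2.028 -3.388 -2.133
vertex 4.582 -2.831 -2.282
endloop
endfacet
facet normal -0.859 0.156 0.487
outer loop
vertex 2.709 -2.491 -1.219
vertex 2.399 -1.313 -2.144
vertex 2.028 -3.388 -2.133
endloop
endfacet
facet normal -0.203 0.771 -0.604
outer loop
vertex 1.718 -2.209 -3.058
vertex 2.399 -1.313 -2.144
vertex 3.591 -2.549 -4.121
endloop
endfacet
facet normal 0.859 -0.156 -0.487
outer loop
vertex 4.272 -1.652 -3.207
vertex 4.582 -2.831 -2.282
vertex 3.591 -2.549 -4.121
endloop
endfacet
facet normal -0.204 0.770 -0.604
outer loop
vertex 3.591 -2.549 -4.121
vertex 2.399 -1.313 -2.144
vertex 4.272 -1.652 -3.207
endloop
endfacet
facet normal 0.470 0.618 0.630
outer loop
vertex 4.272 -1.652 -3.207
vertex 2.709 -2.491 -1.219
vertex 4.582 -2.831 -2.282
endloop
endfacet
facet normal 0.470 0.618 0.630
outer loop
vertex 2.399 -1.313 -2.144
vertex 2.709 -2.491 -1.219
vertex 4.272 -1.652 -3.207
endloop
endfacet

endsolid


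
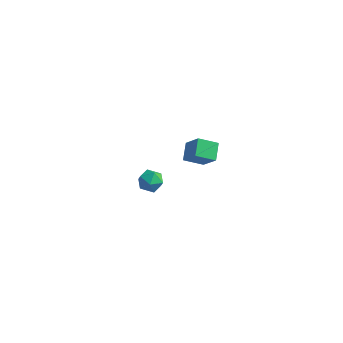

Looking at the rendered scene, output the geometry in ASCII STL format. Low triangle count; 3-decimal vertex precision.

solid 
facet normal -0.598 0.256 -0.760
outer loop
vertex 2.625 -2.908 3.47
vertex 2.395 -2.114 3.918
vertex 3.404 -2.428 3.019
endloop
endfacet
facet normal 0.244 -0.844 -0.477
outer loop
vertex 4.145 -2.746 3.962
vertex 2.625 -2.908 3.47
vertex 3.404 -2.428 3.019
endloop
endfacet
facet normal -0.597 0.258 -0.760
outer loop
vertex 3.404 -2.428 3.019
vertex 2.395 -2.114 3.918
vertex 3.175 -1.634 3.468
endloop
endfacet
facet normal 0.764 0.470 -0.442
outer loop
vertex 3.175 -1.634 3.468
vertex 4.145 -2.746 3.962
vertex 3.404 -2.428 3.019
endloop
endfacet
facet normal -0.764 -0.470 0.442
outer loop
vertex 2.625 -2.908 3.47
vertex 3.136 -2.432 4.861
vertex 2.395 -2.114 3.918
endloop
endfacet
facet normal 0.244 -0.844 -0.477
outer loop
vertex 3.365 -3.226 4.412
vertex 2.625 -2.908 3.47
vertex 4.145 -2.746 3.962
endloop
endfacet
facet normal -0.764 -0.470 0.442
outer loop
vertex 3.365 -3.226 4.412
vertex 3.136 -2.432 4.861
vertex 2.625 -2.908 3.47
endloop
endfacet
facet normal -0.244 0.844 0.477
outer loop
vertex 2.395 -2.114 3.918
vertex 3.136 -2.432 4.861
vertex 3.175 -1.634 3.468
endloop
endfacet
facet normal 0.764 0.470 -0.441
outer loop
vertex 3.915 -1.952 4.41
vertex 4.145 -2.746 3.962
vertex 3.175 -1.634 3.468
endloop
endfacet
facet normal -0.244 0.844 0.477
outer loop
vertex 3.175 -1.634 3.468
vertex 3.136 -2.432 4.861
vertex 3.915 -1.952 4.41
endloop
endfacet
facet normal 0.597 -0.256 0.761
outer loop
vertex 3.915 -1.952 4.41
vertex 3.365 -3.226 4.412
vertex 4.145 -2.746 3.962
endloop
endfacet
facet normal 0.598 -0.257 0.759
outer loop
vertex 3.136 -2.432 4.861
vertex 3.365 -3.226 4.412
vertex 3.915 -1.952 4.41
endloop
endfacet
facet normal 0.291 0.874 -0.389
outer loop
vertex 0.024 0.22 -2.653
vertex -0.616 0.489 -2.528
vertex -0.111 0.538 -2.039
endloop
endfacet
facet normal 0.843 0.530 -0.089
outer loop
vertex 0.024 0.22 -2.653
vertex -0.111 0.538 -2.039
vertex 0.263 -0.059 -2.052
endloop
endfacet
facet normal 0.907 -0.104 -0.409
outer loop
vertex 0.024 0.22 -2.653
vertex 0.263 -0.059 -2.052
vertex -0.009 -0.476 -2.549
endloop
endfacet
facet normal 0.396 -0.154 -0.905
outer loop
vertex 0.024 0.22 -2.653
vertex -0.009 -0.476 -2.549
vertex -0.552 -0.138 -2.844
endloop
endfacet
facet normal 0.015 0.451 -0.892
outer loop
vertex 0.024 0.22 -2.653
vertex -0.552 -0.138 -2.844
vertex -0.616 0.489 -2.528
endloop
endfacet
facet normal 0.686 0.416 0.597
outer loop
vertex 0.263 -0.059 -2.052
vertex -0.111 0.538 -2.039
vertex -0.228 0.038 -1.556
endloop
endfacet
facet normal -0.206 0.972 0.115
outer loop
vertex -0.111 0.538 -2.039
vertex -0.616 0.489 -2.528
vertex -0.771 0.376 -1.851
endloop
endfacet
facet normal -0.652 0.287 -0.702
outer loop
vertex -0.616 0.489 -2.528
vertex -0.552 -0.138 -2.844
vertex -1.043 -0.041 -2.348
endloop
endfacet
facet normal -0.037 -0.690 -0.723
outer loop
vertex -0.552 -0.138 -2.844
vertex -0.009 -0.476 -2.549
vertex -0.669 -0.638 -2.361
endloop
endfacet
facet normal 0.789 -0.609 0.079
outer loop
vertex -0.009 -0.476 -2.549
vertex 0.263 -0.059 -2.052
vertex -0.164 -0.589 -1.872
endloop
endfacet
facet normal -0.396 0.154 0.905
outer loop
vertex -0.804 -0.32 -1.747
vertex -0.228 0.038 -1.556
vertex -0.771 0.376 -1.851
endloop
endfacet
facet normal -0.907 0.104 0.409
outer loop
vertex -0.804 -0.32 -1.747
vertex -0.771 0.376 -1.851
vertex -1.043 -0.041 -2.348
endloop
endfacet
facet normal -0.843 -0.530 0.089
outer loop
vertex -0.804 -0.32 -1.747
vertex -1.043 -0.041 -2.348
vertex -0.669 -0.638 -2.361
endloop
endfacet
facet normal -0.291 -0.874 0.389
outer loop
vertex -0.804 -0.32 -1.747
vertex -0.669 -0.638 -2.361
vertex -0.164 -0.589 -1.872
endloop
endfacet
facet normal -0.015 -0.451 0.892
outer loop
vertex -0.804 -0.32 -1.747
vertex -0.164 -0.589 -1.872
vertex -0.228 0.038 -1.556
endloop
endfacet
facet normal 0.037 0.690 0.723
outer loop
vertex -0.771 0.376 -1.851
vertex -0.228 0.038 -1.556
vertex -0.111 0.538 -2.039
endloop
endfacet
facet normal -0.789 0.609 -0.079
outer loop
vertex -1.043 -0.041 -2.348
vertex -0.771 0.376 -1.851
vertex -0.616 0.489 -2.528
endloop
endfacet
facet normal -0.686 -0.416 -0.597
outer loop
vertex -0.669 -0.638 -2.361
vertex -1.043 -0.041 -2.348
vertex -0.552 -0.138 -2.844
endloop
endfacet
facet normal 0.206 -0.972 -0.115
outer loop
vertex -0.164 -0.589 -1.872
vertex -0.669 -0.638 -2.361
vertex -0.009 -0.476 -2.549
endloop
endfacet
facet normal 0.652 -0.287 0.702
outer loop
vertex -0.228 0.038 -1.556
vertex -0.164 -0.589 -1.872
vertex 0.263 -0.059 -2.052
endloop
endfacet

endsolid


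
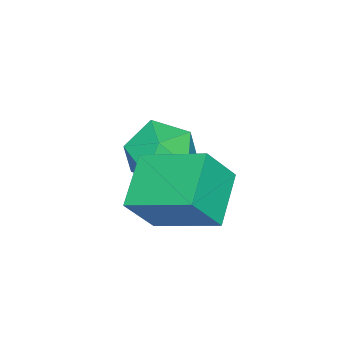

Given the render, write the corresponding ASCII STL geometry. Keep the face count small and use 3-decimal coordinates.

solid 
facet normal -0.709 -0.609 0.356
outer loop
vertex -1.23 -3.366 0.902
vertex -0.552 -4.269 0.707
vertex -0.51 -3.728 1.716
endloop
endfacet
facet normal -0.742 0.031 0.670
outer loop
vertex -1.23 -3.366 0.902
vertex -0.51 -3.728 1.716
vertex -0.638 -2.606 1.522
endloop
endfacet
facet normal -0.838 0.522 0.161
outer loop
vertex -1.23 -3.366 0.902
vertex -0.638 -2.606 1.522
vertex -0.759 -2.453 0.393
endloop
endfacet
facet normal -0.864 0.185 -0.468
outer loop
vertex -1.23 -3.366 0.902
vertex -0.759 -2.453 0.393
vertex -0.706 -3.481 -0.111
endloop
endfacet
facet normal -0.784 -0.514 -0.347
outer loop
vertex -1.23 -3.366 0.902
vertex -0.706 -3.481 -0.111
vertex -0.552 -4.269 0.707
endloop
endfacet
facet normal -0.113 0.157 0.981
outer loop
vertex -0.638 -2.606 1.522
vertex -0.51 -3.728 1.716
vertex 0.406 -3.039 1.711
endloop
endfacet
facet normal -0.059 -0.879 0.474
outer loop
vertex -0.51 -3.728 1.716
vertex -0.552 -4.269 0.707
vertex 0.459 -4.067 1.207
endloop
endfacet
facet normal -0.180 -0.725 -0.665
outer loop
vertex -0.552 -4.269 0.707
vertex -0.706 -3.481 -0.111
vertex 0.338 -3.914 0.078
endloop
endfacet
facet normal -0.310 0.406 -0.860
outer loop
vertex -0.706 -3.481 -0.111
vertex -0.759 -2.453 0.393
vertex 0.21 -2.792 -0.116
endloop
endfacet
facet normal -0.268 0.951 0.158
outer loop
vertex -0.759 -2.453 0.393
vertex -0.638 -2.606 1.522
vertex 0.252 -2.251 0.893
endloop
endfacet
facet normal 0.864 -0.185 0.468
outer loop
vertex 0.93 -3.154 0.698
vertex 0.406 -3.039 1.711
vertex 0.459 -4.067 1.207
endloop
endfacet
facet normal 0.838 -0.522 -0.161
outer loop
vertex 0.93 -3.154 0.698
vertex 0.459 -4.067 1.207
vertex 0.338 -3.914 0.078
endloop
endfacet
facet normal 0.742 -0.031 -0.670
outer loop
vertex 0.93 -3.154 0.698
vertex 0.338 -3.914 0.078
vertex 0.21 -2.792 -0.116
endloop
endfacet
facet normal 0.709 0.609 -0.356
outer loop
vertex 0.93 -3.154 0.698
vertex 0.21 -2.792 -0.116
vertex 0.252 -2.251 0.893
endloop
endfacet
facet normal 0.784 0.514 0.347
outer loop
vertex 0.93 -3.154 0.698
vertex 0.252 -2.251 0.893
vertex 0.406 -3.039 1.711
endloop
endfacet
facet normal 0.310 -0.406 0.860
outer loop
vertex 0.459 -4.067 1.207
vertex 0.406 -3.039 1.711
vertex -0.51 -3.728 1.716
endloop
endfacet
facet normal 0.268 -0.951 -0.158
outer loop
vertex 0.338 -3.914 0.078
vertex 0.459 -4.067 1.207
vertex -0.552 -4.269 0.707
endloop
endfacet
facet normal 0.113 -0.157 -0.981
outer loop
vertex 0.21 -2.792 -0.116
vertex 0.338 -3.914 0.078
vertex -0.706 -3.481 -0.111
endloop
endfacet
facet normal 0.059 0.879 -0.474
outer loop
vertex 0.252 -2.251 0.893
vertex 0.21 -2.792 -0.116
vertex -0.759 -2.453 0.393
endloop
endfacet
facet normal 0.180 0.725 0.665
outer loop
vertex 0.406 -3.039 1.711
vertex 0.252 -2.251 0.893
vertex -0.638 -2.606 1.522
endloop
endfacet
facet normal -0.890 -0.181 0.418
outer loop
vertex 1.644 -2.977 2.196
vertex 1.636 -1.062 3.008
vertex 0.97 -2.465 0.982
endloop
endfacet
facet normal 0.004 -0.921 -0.390
outer loop
vertex 2.484 -2.158 0.272
vertex 1.644 -2.977 2.196
vertex 0.97 -2.465 0.982
endloop
endfacet
facet normal -0.891 -0.180 0.418
outer loop
vertex 0.97 -2.465 0.982
vertex 1.636 -1.062 3.008
vertex 0.963 -0.55 1.794
endloop
endfacet
facet normal -0.455 0.346 -0.820
outer loop
vertex 0.963 -0.55 1.794
vertex 2.484 -2.158 0.272
vertex 0.97 -2.465 0.982
endloop
endfacet
facet normal 0.455 -0.346 0.821
outer loop
vertex 1.644 -2.977 2.196
vertex 3.15 -0.755 2.298
vertex 1.636 -1.062 3.008
endloop
endfacet
facet normal 0.004 -0.921 -0.390
outer loop
vertex 3.157 -2.67 1.486
vertex 1.644 -2.977 2.196
vertex 2.484 -2.158 0.272
endloop
endfacet
facet normal 0.455 -0.346 0.820
outer loop
vertex 3.157 -2.67 1.486
vertex 3.15 -0.755 2.298
vertex 1.644 -2.977 2.196
endloop
endfacet
facet normal -0.004 0.921 0.390
outer loop
vertex 1.636 -1.062 3.008
vertex 3.15 -0.755 2.298
vertex 0.963 -0.55 1.794
endloop
endfacet
facet normal -0.455 0.346 -0.820
outer loop
vertex 2.476 -0.243 1.084
vertex 2.484 -2.158 0.272
vertex 0.963 -0.55 1.794
endloop
endfacet
facet normal -0.004 0.921 0.390
outer loop
vertex 0.963 -0.55 1.794
vertex 3.15 -0.755 2.298
vertex 2.476 -0.243 1.084
endloop
endfacet
facet normal 0.891 0.181 -0.417
outer loop
vertex 2.476 -0.243 1.084
vertex 3.157 -2.67 1.486
vertex 2.484 -2.158 0.272
endloop
endfacet
facet normal 0.890 0.181 -0.418
outer loop
vertex 3.15 -0.755 2.298
vertex 3.157 -2.67 1.486
vertex 2.476 -0.243 1.084
endloop
endfacet

endsolid


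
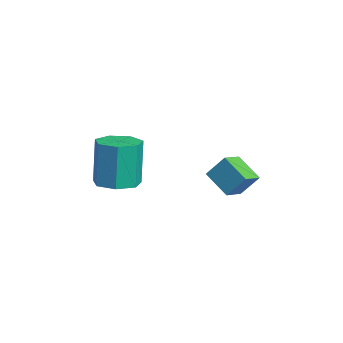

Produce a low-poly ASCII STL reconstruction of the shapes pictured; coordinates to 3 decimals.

solid 
facet normal 0.136 -0.074 -0.988
outer loop
vertex -1.13 -3.165 2.416
vertex -2.036 -2.918 2.273
vertex -1.272 -2.356 2.336
endloop
endfacet
facet normal 0.976 0.183 0.121
outer loop
vertex -1.13 -3.165 2.416
vertex -1.272 -2.356 2.336
vertex -1.418 -3.009 4.51
endloop
endfacet
facet normal 0.976 0.183 0.121
outer loop
vertex -1.418 -3.009 4.51
vertex -1.272 -2.356 2.336
vertex -1.56 -2.201 4.431
endloop
endfacet
facet normal -0.136 0.073 0.988
outer loop
vertex -1.418 -3.009 4.51
vertex -1.56 -2.201 4.431
vertex -2.324 -2.762 4.367
endloop
endfacet
facet normal 0.135 -0.073 -0.988
outer loop
vertex -1.272 -2.356 2.336
vertex -2.036 -2.918 2.273
vertex -1.99 -1.971 2.209
endloop
endfacet
facet normal 0.473 0.881 -0.000
outer loop
vertex -1.272 -2.356 2.336
vertex -1.99 -1.971 2.209
vertex -1.56 -2.201 4.431
endloop
endfacet
facet normal 0.473 0.881 -0.000
outer loop
vertex -1.56 -2.201 4.431
vertex -1.99 -1.971 2.209
vertex -2.278 -1.816 4.303
endloop
endfacet
facet normal -0.137 0.073 0.988
outer loop
vertex -1.56 -2.201 4.431
vertex -2.278 -1.816 4.303
vertex -2.324 -2.762 4.367
endloop
endfacet
facet normal 0.136 -0.073 -0.988
outer loop
vertex -1.99 -1.971 2.209
vertex -2.036 -2.918 2.273
vertex -2.742 -2.298 2.13
endloop
endfacet
facet normal -0.385 0.915 -0.121
outer loop
vertex -1.99 -1.971 2.209
vertex -2.742 -2.298 2.13
vertex -2.278 -1.816 4.303
endloop
endfacet
facet normal -0.385 0.915 -0.121
outer loop
vertex -2.278 -1.816 4.303
vertex -2.742 -2.298 2.13
vertex -3.03 -2.143 4.224
endloop
endfacet
facet normal -0.136 0.073 0.988
outer loop
vertex -2.278 -1.816 4.303
vertex -3.03 -2.143 4.224
vertex -2.324 -2.762 4.367
endloop
endfacet
facet normal 0.136 -0.073 -0.988
outer loop
vertex -2.742 -2.298 2.13
vertex -2.036 -2.918 2.273
vertex -2.963 -3.092 2.158
endloop
endfacet
facet normal -0.954 0.260 -0.150
outer loop
vertex -2.742 -2.298 2.13
vertex -2.963 -3.092 2.158
vertex -3.03 -2.143 4.224
endloop
endfacet
facet normal -0.954 0.260 -0.150
outer loop
vertex -3.03 -2.143 4.224
vertex -2.963 -3.092 2.158
vertex -3.251 -2.937 4.253
endloop
endfacet
facet normal -0.135 0.074 0.988
outer loop
vertex -3.03 -2.143 4.224
vertex -3.251 -2.937 4.253
vertex -2.324 -2.762 4.367
endloop
endfacet
facet normal 0.136 -0.073 -0.988
outer loop
vertex -2.963 -3.092 2.158
vertex -2.036 -2.918 2.273
vertex -2.486 -3.755 2.273
endloop
endfacet
facet normal -0.804 -0.590 -0.067
outer loop
vertex -2.963 -3.092 2.158
vertex -2.486 -3.755 2.273
vertex -3.251 -2.937 4.253
endloop
endfacet
facet normal -0.804 -0.591 -0.067
outer loop
vertex -3.251 -2.937 4.253
vertex -2.486 -3.755 2.273
vertex -2.774 -3.599 4.368
endloop
endfacet
facet normal -0.135 0.074 0.988
outer loop
vertex -3.251 -2.937 4.253
vertex -2.774 -3.599 4.368
vertex -2.324 -2.762 4.367
endloop
endfacet
facet normal 0.135 -0.073 -0.988
outer loop
vertex -2.486 -3.755 2.273
vertex -2.036 -2.918 2.273
vertex -1.67 -3.787 2.387
endloop
endfacet
facet normal -0.049 -0.997 0.068
outer loop
vertex -2.486 -3.755 2.273
vertex -1.67 -3.787 2.387
vertex -2.774 -3.599 4.368
endloop
endfacet
facet normal -0.049 -0.997 0.068
outer loop
vertex -2.774 -3.599 4.368
vertex -1.67 -3.787 2.387
vertex -1.958 -3.631 4.482
endloop
endfacet
facet normal -0.135 0.074 0.988
outer loop
vertex -2.774 -3.599 4.368
vertex -1.958 -3.631 4.482
vertex -2.324 -2.762 4.367
endloop
endfacet
facet normal 0.136 -0.072 -0.988
outer loop
vertex -1.67 -3.787 2.387
vertex -2.036 -2.918 2.273
vertex -1.13 -3.165 2.416
endloop
endfacet
facet normal 0.743 -0.652 0.151
outer loop
vertex -1.67 -3.787 2.387
vertex -1.13 -3.165 2.416
vertex -1.958 -3.631 4.482
endloop
endfacet
facet normal 0.743 -0.652 0.151
outer loop
vertex -1.958 -3.631 4.482
vertex -1.13 -3.165 2.416
vertex -1.418 -3.009 4.51
endloop
endfacet
facet normal -0.136 0.074 0.988
outer loop
vertex -1.958 -3.631 4.482
vertex -1.418 -3.009 4.51
vertex -2.324 -2.762 4.367
endloop
endfacet
facet normal -0.760 -0.394 0.516
outer loop
vertex -2.203 1.396 3.02
vertex -2.806 2.14 2.7
vertex -2.512 0.732 2.057
endloop
endfacet
facet normal 0.597 -0.737 0.317
outer loop
vertex -1.454 1.28 1.34
vertex -2.203 1.396 3.02
vertex -2.512 0.732 2.057
endloop
endfacet
facet normal -0.760 -0.394 0.516
outer loop
vertex -2.512 0.732 2.057
vertex -2.806 2.14 2.7
vertex -3.115 1.476 1.737
endloop
endfacet
facet normal -0.255 -0.549 -0.796
outer loop
vertex -3.115 1.476 1.737
vertex -1.454 1.28 1.34
vertex -2.512 0.732 2.057
endloop
endfacet
facet normal 0.255 0.549 0.796
outer loop
vertex -2.203 1.396 3.02
vertex -1.748 2.688 1.983
vertex -2.806 2.14 2.7
endloop
endfacet
facet normal 0.597 -0.737 0.317
outer loop
vertex -1.145 1.944 2.303
vertex -2.203 1.396 3.02
vertex -1.454 1.28 1.34
endloop
endfacet
facet normal 0.255 0.549 0.796
outer loop
vertex -1.145 1.944 2.303
vertex -1.748 2.688 1.983
vertex -2.203 1.396 3.02
endloop
endfacet
facet normal -0.597 0.737 -0.317
outer loop
vertex -2.806 2.14 2.7
vertex -1.748 2.688 1.983
vertex -3.115 1.476 1.737
endloop
endfacet
facet normal -0.255 -0.549 -0.796
outer loop
vertex -2.057 2.024 1.02
vertex -1.454 1.28 1.34
vertex -3.115 1.476 1.737
endloop
endfacet
facet normal -0.597 0.737 -0.317
outer loop
vertex -3.115 1.476 1.737
vertex -1.748 2.688 1.983
vertex -2.057 2.024 1.02
endloop
endfacet
facet normal 0.760 0.394 -0.516
outer loop
vertex -2.057 2.024 1.02
vertex -1.145 1.944 2.303
vertex -1.454 1.28 1.34
endloop
endfacet
facet normal 0.760 0.394 -0.516
outer loop
vertex -1.748 2.688 1.983
vertex -1.145 1.944 2.303
vertex -2.057 2.024 1.02
endloop
endfacet

endsolid


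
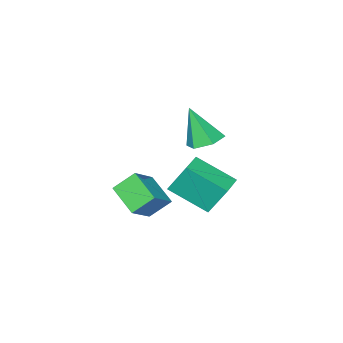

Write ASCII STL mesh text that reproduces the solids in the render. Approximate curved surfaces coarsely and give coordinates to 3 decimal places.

solid 
facet normal -0.183 0.339 -0.923
outer loop
vertex 2.791 -0.842 0.246
vertex 2.027 -1.028 0.329
vertex 2.285 -0.312 0.541
endloop
endfacet
facet normal 0.762 0.494 0.420
outer loop
vertex 2.791 -0.842 0.246
vertex 2.285 -0.312 0.541
vertex 2.353 -1.632 1.971
endloop
endfacet
facet normal -0.183 0.339 -0.923
outer loop
vertex 2.285 -0.312 0.541
vertex 2.027 -1.028 0.329
vertex 1.521 -0.498 0.624
endloop
endfacet
facet normal -0.104 0.728 0.677
outer loop
vertex 2.285 -0.312 0.541
vertex 1.521 -0.498 0.624
vertex 2.353 -1.632 1.971
endloop
endfacet
facet normal -0.182 0.340 -0.923
outer loop
vertex 1.521 -0.498 0.624
vertex 2.027 -1.028 0.329
vertex 1.264 -1.214 0.411
endloop
endfacet
facet normal -0.800 0.112 0.589
outer loop
vertex 1.521 -0.498 0.624
vertex 1.264 -1.214 0.411
vertex 2.353 -1.632 1.971
endloop
endfacet
facet normal -0.182 0.340 -0.923
outer loop
vertex 1.264 -1.214 0.411
vertex 2.027 -1.028 0.329
vertex 1.77 -1.744 0.116
endloop
endfacet
facet normal -0.631 -0.737 0.243
outer loop
vertex 1.264 -1.214 0.411
vertex 1.77 -1.744 0.116
vertex 2.353 -1.632 1.971
endloop
endfacet
facet normal -0.182 0.340 -0.923
outer loop
vertex 1.77 -1.744 0.116
vertex 2.027 -1.028 0.329
vertex 2.533 -1.558 0.034
endloop
endfacet
facet normal 0.235 -0.972 -0.015
outer loop
vertex 1.77 -1.744 0.116
vertex 2.533 -1.558 0.034
vertex 2.353 -1.632 1.971
endloop
endfacet
facet normal -0.183 0.339 -0.923
outer loop
vertex 2.533 -1.558 0.034
vertex 2.027 -1.028 0.329
vertex 2.791 -0.842 0.246
endloop
endfacet
facet normal 0.931 -0.357 0.073
outer loop
vertex 2.533 -1.558 0.034
vertex 2.791 -0.842 0.246
vertex 2.353 -1.632 1.971
endloop
endfacet
facet normal -0.438 0.745 -0.503
outer loop
vertex 1.403 0.05 -1.567
vertex 2.386 0.628 -1.567
vertex 1.786 -0.6 -2.864
endloop
endfacet
facet normal -0.862 -0.507 -0.000
outer loop
vertex 2.614 -2.008 -1.913
vertex 1.403 0.05 -1.567
vertex 1.786 -0.6 -2.864
endloop
endfacet
facet normal -0.439 0.745 -0.503
outer loop
vertex 1.786 -0.6 -2.864
vertex 2.386 0.628 -1.567
vertex 2.768 -0.022 -2.864
endloop
endfacet
facet normal 0.255 -0.434 -0.864
outer loop
vertex 2.768 -0.022 -2.864
vertex 2.614 -2.008 -1.913
vertex 1.786 -0.6 -2.864
endloop
endfacet
facet normal -0.255 0.434 0.864
outer loop
vertex 1.403 0.05 -1.567
vertex 3.214 -0.78 -0.616
vertex 2.386 0.628 -1.567
endloop
endfacet
facet normal -0.862 -0.507 0.000
outer loop
vertex 2.232 -1.358 -0.616
vertex 1.403 0.05 -1.567
vertex 2.614 -2.008 -1.913
endloop
endfacet
facet normal -0.255 0.434 0.864
outer loop
vertex 2.232 -1.358 -0.616
vertex 3.214 -0.78 -0.616
vertex 1.403 0.05 -1.567
endloop
endfacet
facet normal 0.862 0.507 -0.000
outer loop
vertex 2.386 0.628 -1.567
vertex 3.214 -0.78 -0.616
vertex 2.768 -0.022 -2.864
endloop
endfacet
facet normal 0.255 -0.434 -0.864
outer loop
vertex 3.597 -1.43 -1.913
vertex 2.614 -2.008 -1.913
vertex 2.768 -0.022 -2.864
endloop
endfacet
facet normal 0.862 0.507 0.000
outer loop
vertex 2.768 -0.022 -2.864
vertex 3.214 -0.78 -0.616
vertex 3.597 -1.43 -1.913
endloop
endfacet
facet normal 0.438 -0.745 0.503
outer loop
vertex 3.597 -1.43 -1.913
vertex 2.232 -1.358 -0.616
vertex 2.614 -2.008 -1.913
endloop
endfacet
facet normal 0.438 -0.745 0.503
outer loop
vertex 3.214 -0.78 -0.616
vertex 2.232 -1.358 -0.616
vertex 3.597 -1.43 -1.913
endloop
endfacet
facet normal -0.602 0.425 0.676
outer loop
vertex 2.253 -3.968 -2.879
vertex 3.389 -3.631 -2.078
vertex 2.374 -2.623 -3.617
endloop
endfacet
facet normal -0.795 -0.236 -0.560
outer loop
vertex 3.091 -3.129 -4.422
vertex 2.253 -3.968 -2.879
vertex 2.374 -2.623 -3.617
endloop
endfacet
facet normal -0.602 0.426 0.676
outer loop
vertex 2.374 -2.623 -3.617
vertex 3.389 -3.631 -2.078
vertex 3.511 -2.286 -2.817
endloop
endfacet
facet normal 0.078 0.874 -0.480
outer loop
vertex 3.511 -2.286 -2.817
vertex 3.091 -3.129 -4.422
vertex 2.374 -2.623 -3.617
endloop
endfacet
facet normal -0.079 -0.874 0.479
outer loop
vertex 2.253 -3.968 -2.879
vertex 4.106 -4.137 -2.883
vertex 3.389 -3.631 -2.078
endloop
endfacet
facet normal -0.795 -0.235 -0.560
outer loop
vertex 2.969 -4.474 -3.683
vertex 2.253 -3.968 -2.879
vertex 3.091 -3.129 -4.422
endloop
endfacet
facet normal -0.079 -0.874 0.480
outer loop
vertex 2.969 -4.474 -3.683
vertex 4.106 -4.137 -2.883
vertex 2.253 -3.968 -2.879
endloop
endfacet
facet normal 0.795 0.235 0.560
outer loop
vertex 3.389 -3.631 -2.078
vertex 4.106 -4.137 -2.883
vertex 3.511 -2.286 -2.817
endloop
endfacet
facet normal 0.079 0.874 -0.480
outer loop
vertex 4.227 -2.792 -3.621
vertex 3.091 -3.129 -4.422
vertex 3.511 -2.286 -2.817
endloop
endfacet
facet normal 0.795 0.235 0.559
outer loop
vertex 3.511 -2.286 -2.817
vertex 4.106 -4.137 -2.883
vertex 4.227 -2.792 -3.621
endloop
endfacet
facet normal 0.602 -0.426 -0.675
outer loop
vertex 4.227 -2.792 -3.621
vertex 2.969 -4.474 -3.683
vertex 3.091 -3.129 -4.422
endloop
endfacet
facet normal 0.602 -0.425 -0.676
outer loop
vertex 4.106 -4.137 -2.883
vertex 2.969 -4.474 -3.683
vertex 4.227 -2.792 -3.621
endloop
endfacet

endsolid
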